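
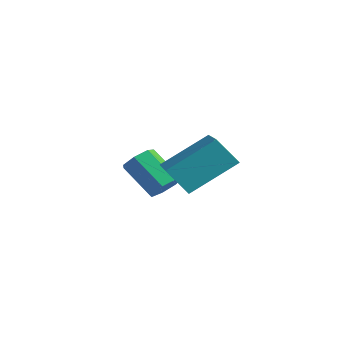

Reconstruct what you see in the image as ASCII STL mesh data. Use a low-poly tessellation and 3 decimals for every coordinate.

solid 
facet normal 0.747 0.142 -0.650
outer loop
vertex 1.709 -1.532 1.78
vertex 1.35 -1.595 1.354
vertex 1.495 -1.125 1.623
endloop
endfacet
facet normal 0.498 0.527 0.688
outer loop
vertex 1.709 -1.532 1.78
vertex 1.495 -1.125 1.623
vertex 0.708 -1.722 2.651
endloop
endfacet
facet normal 0.498 0.527 0.688
outer loop
vertex 0.708 -1.722 2.651
vertex 1.495 -1.125 1.623
vertex 0.494 -1.315 2.494
endloop
endfacet
facet normal -0.747 -0.142 0.650
outer loop
vertex 0.708 -1.722 2.651
vertex 0.494 -1.315 2.494
vertex 0.35 -1.785 2.226
endloop
endfacet
facet normal 0.746 0.142 -0.650
outer loop
vertex 1.495 -1.125 1.623
vertex 1.35 -1.595 1.354
vertex 1.172 -1.072 1.264
endloop
endfacet
facet normal -0.034 0.984 0.176
outer loop
vertex 1.495 -1.125 1.623
vertex 1.172 -1.072 1.264
vertex 0.494 -1.315 2.494
endloop
endfacet
facet normal -0.034 0.984 0.176
outer loop
vertex 0.494 -1.315 2.494
vertex 1.172 -1.072 1.264
vertex 0.172 -1.262 2.135
endloop
endfacet
facet normal -0.747 -0.141 0.649
outer loop
vertex 0.494 -1.315 2.494
vertex 0.172 -1.262 2.135
vertex 0.35 -1.785 2.226
endloop
endfacet
facet normal 0.746 0.142 -0.651
outer loop
vertex 1.172 -1.072 1.264
vertex 1.35 -1.595 1.354
vertex 0.983 -1.413 0.973
endloop
endfacet
facet normal -0.541 0.699 -0.468
outer loop
vertex 1.172 -1.072 1.264
vertex 0.983 -1.413 0.973
vertex 0.172 -1.262 2.135
endloop
endfacet
facet normal -0.540 0.700 -0.468
outer loop
vertex 0.172 -1.262 2.135
vertex 0.983 -1.413 0.973
vertex -0.017 -1.602 1.844
endloop
endfacet
facet normal -0.747 -0.141 0.650
outer loop
vertex 0.172 -1.262 2.135
vertex -0.017 -1.602 1.844
vertex 0.35 -1.785 2.226
endloop
endfacet
facet normal 0.746 0.143 -0.650
outer loop
vertex 0.983 -1.413 0.973
vertex 1.35 -1.595 1.354
vertex 1.071 -1.891 0.969
endloop
endfacet
facet normal -0.641 -0.112 -0.760
outer loop
vertex 0.983 -1.413 0.973
vertex 1.071 -1.891 0.969
vertex -0.017 -1.602 1.844
endloop
endfacet
facet normal -0.641 -0.112 -0.760
outer loop
vertex -0.017 -1.602 1.844
vertex 1.071 -1.891 0.969
vertex 0.071 -2.08 1.84
endloop
endfacet
facet normal -0.747 -0.143 0.649
outer loop
vertex -0.017 -1.602 1.844
vertex 0.071 -2.08 1.84
vertex 0.35 -1.785 2.226
endloop
endfacet
facet normal 0.747 0.141 -0.650
outer loop
vertex 1.071 -1.891 0.969
vertex 1.35 -1.595 1.354
vertex 1.369 -2.146 1.256
endloop
endfacet
facet normal -0.258 -0.840 -0.478
outer loop
vertex 1.071 -1.891 0.969
vertex 1.369 -2.146 1.256
vertex 0.071 -2.08 1.84
endloop
endfacet
facet normal -0.259 -0.838 -0.480
outer loop
vertex 0.071 -2.08 1.84
vertex 1.369 -2.146 1.256
vertex 0.368 -2.336 2.127
endloop
endfacet
facet normal -0.748 -0.141 0.648
outer loop
vertex 0.071 -2.08 1.84
vertex 0.368 -2.336 2.127
vertex 0.35 -1.785 2.226
endloop
endfacet
facet normal 0.747 0.141 -0.650
outer loop
vertex 1.369 -2.146 1.256
vertex 1.35 -1.595 1.354
vertex 1.653 -1.987 1.617
endloop
endfacet
facet normal 0.318 -0.934 0.161
outer loop
vertex 1.369 -2.146 1.256
vertex 1.653 -1.987 1.617
vertex 0.368 -2.336 2.127
endloop
endfacet
facet normal 0.318 -0.934 0.163
outer loop
vertex 0.368 -2.336 2.127
vertex 1.653 -1.987 1.617
vertex 0.652 -2.176 2.488
endloop
endfacet
facet normal -0.747 -0.141 0.650
outer loop
vertex 0.368 -2.336 2.127
vertex 0.652 -2.176 2.488
vertex 0.35 -1.785 2.226
endloop
endfacet
facet normal 0.747 0.141 -0.650
outer loop
vertex 1.653 -1.987 1.617
vertex 1.35 -1.595 1.354
vertex 1.709 -1.532 1.78
endloop
endfacet
facet normal 0.655 -0.325 0.682
outer loop
vertex 1.653 -1.987 1.617
vertex 1.709 -1.532 1.78
vertex 0.652 -2.176 2.488
endloop
endfacet
facet normal 0.655 -0.326 0.682
outer loop
vertex 0.652 -2.176 2.488
vertex 1.709 -1.532 1.78
vertex 0.708 -1.722 2.651
endloop
endfacet
facet normal -0.747 -0.141 0.650
outer loop
vertex 0.652 -2.176 2.488
vertex 0.708 -1.722 2.651
vertex 0.35 -1.785 2.226
endloop
endfacet
facet normal -0.768 0.562 -0.308
outer loop
vertex 1.86 -2.258 2.601
vertex 2.419 -0.964 3.568
vertex 2.416 -1.921 1.828
endloop
endfacet
facet normal -0.327 -0.757 -0.565
outer loop
vertex 4.021 -3.096 2.472
vertex 1.86 -2.258 2.601
vertex 2.416 -1.921 1.828
endloop
endfacet
facet normal -0.767 0.562 -0.308
outer loop
vertex 2.416 -1.921 1.828
vertex 2.419 -0.964 3.568
vertex 2.976 -0.627 2.796
endloop
endfacet
facet normal 0.551 0.334 -0.765
outer loop
vertex 2.976 -0.627 2.796
vertex 4.021 -3.096 2.472
vertex 2.416 -1.921 1.828
endloop
endfacet
facet normal -0.551 -0.334 0.765
outer loop
vertex 1.86 -2.258 2.601
vertex 4.024 -2.139 4.212
vertex 2.419 -0.964 3.568
endloop
endfacet
facet normal -0.327 -0.756 -0.566
outer loop
vertex 3.464 -3.433 3.244
vertex 1.86 -2.258 2.601
vertex 4.021 -3.096 2.472
endloop
endfacet
facet normal -0.551 -0.334 0.765
outer loop
vertex 3.464 -3.433 3.244
vertex 4.024 -2.139 4.212
vertex 1.86 -2.258 2.601
endloop
endfacet
facet normal 0.327 0.757 0.566
outer loop
vertex 2.419 -0.964 3.568
vertex 4.024 -2.139 4.212
vertex 2.976 -0.627 2.796
endloop
endfacet
facet normal 0.551 0.334 -0.765
outer loop
vertex 4.58 -1.802 3.439
vertex 4.021 -3.096 2.472
vertex 2.976 -0.627 2.796
endloop
endfacet
facet normal 0.328 0.757 0.566
outer loop
vertex 2.976 -0.627 2.796
vertex 4.024 -2.139 4.212
vertex 4.58 -1.802 3.439
endloop
endfacet
facet normal 0.767 -0.562 0.308
outer loop
vertex 4.58 -1.802 3.439
vertex 3.464 -3.433 3.244
vertex 4.021 -3.096 2.472
endloop
endfacet
facet normal 0.768 -0.562 0.307
outer loop
vertex 4.024 -2.139 4.212
vertex 3.464 -3.433 3.244
vertex 4.58 -1.802 3.439
endloop
endfacet

endsolid


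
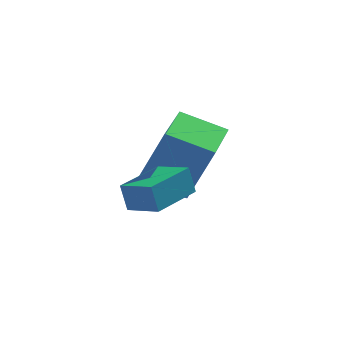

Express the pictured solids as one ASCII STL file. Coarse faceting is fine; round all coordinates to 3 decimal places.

solid 
facet normal -0.898 0.197 0.392
outer loop
vertex 2.988 1.723 2.566
vertex 3.444 3.69 2.622
vertex 2.205 1.959 0.654
endloop
endfacet
facet normal -0.225 -0.974 -0.028
outer loop
vertex 3.616 1.65 0.038
vertex 2.988 1.723 2.566
vertex 2.205 1.959 0.654
endloop
endfacet
facet normal -0.899 0.197 0.392
outer loop
vertex 2.205 1.959 0.654
vertex 3.444 3.69 2.622
vertex 2.661 3.926 0.709
endloop
endfacet
facet normal -0.377 0.113 -0.919
outer loop
vertex 2.661 3.926 0.709
vertex 3.616 1.65 0.038
vertex 2.205 1.959 0.654
endloop
endfacet
facet normal 0.377 -0.113 0.919
outer loop
vertex 2.988 1.723 2.566
vertex 4.855 3.381 2.006
vertex 3.444 3.69 2.622
endloop
endfacet
facet normal -0.225 -0.974 -0.028
outer loop
vertex 4.399 1.414 1.951
vertex 2.988 1.723 2.566
vertex 3.616 1.65 0.038
endloop
endfacet
facet normal 0.376 -0.113 0.920
outer loop
vertex 4.399 1.414 1.951
vertex 4.855 3.381 2.006
vertex 2.988 1.723 2.566
endloop
endfacet
facet normal 0.225 0.974 0.028
outer loop
vertex 3.444 3.69 2.622
vertex 4.855 3.381 2.006
vertex 2.661 3.926 0.709
endloop
endfacet
facet normal -0.376 0.113 -0.920
outer loop
vertex 4.072 3.617 0.094
vertex 3.616 1.65 0.038
vertex 2.661 3.926 0.709
endloop
endfacet
facet normal 0.225 0.974 0.028
outer loop
vertex 2.661 3.926 0.709
vertex 4.855 3.381 2.006
vertex 4.072 3.617 0.094
endloop
endfacet
facet normal 0.899 -0.197 -0.392
outer loop
vertex 4.072 3.617 0.094
vertex 4.399 1.414 1.951
vertex 3.616 1.65 0.038
endloop
endfacet
facet normal 0.898 -0.197 -0.392
outer loop
vertex 4.855 3.381 2.006
vertex 4.399 1.414 1.951
vertex 4.072 3.617 0.094
endloop
endfacet
facet normal -0.770 0.596 -0.227
outer loop
vertex 1.752 -0.051 1.366
vertex 2.792 1.328 1.461
vertex 1.948 -0.138 0.472
endloop
endfacet
facet normal -0.601 -0.797 -0.054
outer loop
vertex 2.788 -0.788 0.719
vertex 1.752 -0.051 1.366
vertex 1.948 -0.138 0.472
endloop
endfacet
facet normal -0.770 0.597 -0.227
outer loop
vertex 1.948 -0.138 0.472
vertex 2.792 1.328 1.461
vertex 2.989 1.241 0.566
endloop
endfacet
facet normal 0.213 -0.094 -0.973
outer loop
vertex 2.989 1.241 0.566
vertex 2.788 -0.788 0.719
vertex 1.948 -0.138 0.472
endloop
endfacet
facet normal -0.213 0.094 0.972
outer loop
vertex 1.752 -0.051 1.366
vertex 3.632 0.678 1.708
vertex 2.792 1.328 1.461
endloop
endfacet
facet normal -0.601 -0.797 -0.055
outer loop
vertex 2.591 -0.701 1.614
vertex 1.752 -0.051 1.366
vertex 2.788 -0.788 0.719
endloop
endfacet
facet normal -0.214 0.095 0.972
outer loop
vertex 2.591 -0.701 1.614
vertex 3.632 0.678 1.708
vertex 1.752 -0.051 1.366
endloop
endfacet
facet normal 0.601 0.797 0.055
outer loop
vertex 2.792 1.328 1.461
vertex 3.632 0.678 1.708
vertex 2.989 1.241 0.566
endloop
endfacet
facet normal 0.214 -0.095 -0.972
outer loop
vertex 3.828 0.591 0.814
vertex 2.788 -0.788 0.719
vertex 2.989 1.241 0.566
endloop
endfacet
facet normal 0.601 0.797 0.054
outer loop
vertex 2.989 1.241 0.566
vertex 3.632 0.678 1.708
vertex 3.828 0.591 0.814
endloop
endfacet
facet normal 0.770 -0.596 0.227
outer loop
vertex 3.828 0.591 0.814
vertex 2.591 -0.701 1.614
vertex 2.788 -0.788 0.719
endloop
endfacet
facet normal 0.770 -0.597 0.227
outer loop
vertex 3.632 0.678 1.708
vertex 2.591 -0.701 1.614
vertex 3.828 0.591 0.814
endloop
endfacet

endsolid


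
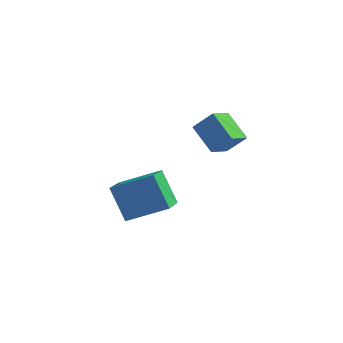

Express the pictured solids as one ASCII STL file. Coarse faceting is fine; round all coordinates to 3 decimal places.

solid 
facet normal -0.492 0.177 0.852
outer loop
vertex 1.213 -4.066 1.738
vertex 0.684 -2.251 1.055
vertex -0.522 -4.884 0.907
endloop
endfacet
facet normal 0.263 -0.903 0.339
outer loop
vertex 0.436 -5.229 -0.755
vertex 1.213 -4.066 1.738
vertex -0.522 -4.884 0.907
endloop
endfacet
facet normal -0.491 0.177 0.853
outer loop
vertex -0.522 -4.884 0.907
vertex 0.684 -2.251 1.055
vertex -1.051 -3.068 0.225
endloop
endfacet
facet normal -0.830 -0.391 -0.397
outer loop
vertex -1.051 -3.068 0.225
vertex 0.436 -5.229 -0.755
vertex -0.522 -4.884 0.907
endloop
endfacet
facet normal 0.830 0.391 0.397
outer loop
vertex 1.213 -4.066 1.738
vertex 1.642 -2.596 -0.607
vertex 0.684 -2.251 1.055
endloop
endfacet
facet normal 0.263 -0.903 0.339
outer loop
vertex 2.171 -4.412 0.075
vertex 1.213 -4.066 1.738
vertex 0.436 -5.229 -0.755
endloop
endfacet
facet normal 0.830 0.391 0.397
outer loop
vertex 2.171 -4.412 0.075
vertex 1.642 -2.596 -0.607
vertex 1.213 -4.066 1.738
endloop
endfacet
facet normal -0.263 0.903 -0.339
outer loop
vertex 0.684 -2.251 1.055
vertex 1.642 -2.596 -0.607
vertex -1.051 -3.068 0.225
endloop
endfacet
facet normal -0.830 -0.391 -0.397
outer loop
vertex -0.093 -3.414 -1.438
vertex 0.436 -5.229 -0.755
vertex -1.051 -3.068 0.225
endloop
endfacet
facet normal -0.263 0.903 -0.339
outer loop
vertex -1.051 -3.068 0.225
vertex 1.642 -2.596 -0.607
vertex -0.093 -3.414 -1.438
endloop
endfacet
facet normal 0.491 -0.178 -0.853
outer loop
vertex -0.093 -3.414 -1.438
vertex 2.171 -4.412 0.075
vertex 0.436 -5.229 -0.755
endloop
endfacet
facet normal 0.492 -0.177 -0.853
outer loop
vertex 1.642 -2.596 -0.607
vertex 2.171 -4.412 0.075
vertex -0.093 -3.414 -1.438
endloop
endfacet
facet normal -0.720 0.356 0.596
outer loop
vertex 1.565 1.107 3.364
vertex 1.78 2.305 2.909
vertex 0.641 0.897 2.374
endloop
endfacet
facet normal -0.166 -0.922 0.350
outer loop
vertex 1.9 0.275 1.331
vertex 1.565 1.107 3.364
vertex 0.641 0.897 2.374
endloop
endfacet
facet normal -0.719 0.355 0.597
outer loop
vertex 0.641 0.897 2.374
vertex 1.78 2.305 2.909
vertex 0.856 2.096 1.92
endloop
endfacet
facet normal -0.674 -0.153 -0.723
outer loop
vertex 0.856 2.096 1.92
vertex 1.9 0.275 1.331
vertex 0.641 0.897 2.374
endloop
endfacet
facet normal 0.674 0.153 0.722
outer loop
vertex 1.565 1.107 3.364
vertex 3.039 1.683 1.866
vertex 1.78 2.305 2.909
endloop
endfacet
facet normal -0.166 -0.922 0.350
outer loop
vertex 2.824 0.484 2.32
vertex 1.565 1.107 3.364
vertex 1.9 0.275 1.331
endloop
endfacet
facet normal 0.674 0.153 0.722
outer loop
vertex 2.824 0.484 2.32
vertex 3.039 1.683 1.866
vertex 1.565 1.107 3.364
endloop
endfacet
facet normal 0.166 0.922 -0.350
outer loop
vertex 1.78 2.305 2.909
vertex 3.039 1.683 1.866
vertex 0.856 2.096 1.92
endloop
endfacet
facet normal -0.675 -0.153 -0.722
outer loop
vertex 2.115 1.473 0.876
vertex 1.9 0.275 1.331
vertex 0.856 2.096 1.92
endloop
endfacet
facet normal 0.166 0.922 -0.350
outer loop
vertex 0.856 2.096 1.92
vertex 3.039 1.683 1.866
vertex 2.115 1.473 0.876
endloop
endfacet
facet normal 0.719 -0.356 -0.597
outer loop
vertex 2.115 1.473 0.876
vertex 2.824 0.484 2.32
vertex 1.9 0.275 1.331
endloop
endfacet
facet normal 0.720 -0.355 -0.597
outer loop
vertex 3.039 1.683 1.866
vertex 2.824 0.484 2.32
vertex 2.115 1.473 0.876
endloop
endfacet

endsolid


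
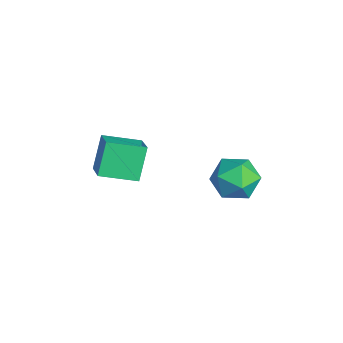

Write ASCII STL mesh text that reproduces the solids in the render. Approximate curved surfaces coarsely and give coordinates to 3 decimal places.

solid 
facet normal -0.933 0.194 0.303
outer loop
vertex -1.457 2.716 -1.245
vertex -1.191 2.303 -0.163
vertex -1.034 3.453 -0.415
endloop
endfacet
facet normal -0.731 0.651 -0.205
outer loop
vertex -1.457 2.716 -1.245
vertex -1.034 3.453 -0.415
vertex -0.647 3.534 -1.535
endloop
endfacet
facet normal -0.556 0.272 -0.785
outer loop
vertex -1.457 2.716 -1.245
vertex -0.647 3.534 -1.535
vertex -0.564 2.434 -1.975
endloop
endfacet
facet normal -0.650 -0.418 -0.634
outer loop
vertex -1.457 2.716 -1.245
vertex -0.564 2.434 -1.975
vertex -0.901 1.673 -1.127
endloop
endfacet
facet normal -0.884 -0.467 0.039
outer loop
vertex -1.457 2.716 -1.245
vertex -0.901 1.673 -1.127
vertex -1.191 2.303 -0.163
endloop
endfacet
facet normal -0.145 0.989 0.021
outer loop
vertex -0.647 3.534 -1.535
vertex -1.034 3.453 -0.415
vertex 0.121 3.627 -0.633
endloop
endfacet
facet normal -0.472 0.250 0.846
outer loop
vertex -1.034 3.453 -0.415
vertex -1.191 2.303 -0.163
vertex -0.216 2.866 0.215
endloop
endfacet
facet normal -0.392 -0.820 0.418
outer loop
vertex -1.191 2.303 -0.163
vertex -0.901 1.673 -1.127
vertex -0.133 1.766 -0.225
endloop
endfacet
facet normal -0.015 -0.741 -0.671
outer loop
vertex -0.901 1.673 -1.127
vertex -0.564 2.434 -1.975
vertex 0.254 1.847 -1.345
endloop
endfacet
facet normal 0.138 0.377 -0.916
outer loop
vertex -0.564 2.434 -1.975
vertex -0.647 3.534 -1.535
vertex 0.411 2.997 -1.597
endloop
endfacet
facet normal 0.650 0.418 0.634
outer loop
vertex 0.677 2.584 -0.515
vertex 0.121 3.627 -0.633
vertex -0.216 2.866 0.215
endloop
endfacet
facet normal 0.556 -0.272 0.785
outer loop
vertex 0.677 2.584 -0.515
vertex -0.216 2.866 0.215
vertex -0.133 1.766 -0.225
endloop
endfacet
facet normal 0.731 -0.651 0.205
outer loop
vertex 0.677 2.584 -0.515
vertex -0.133 1.766 -0.225
vertex 0.254 1.847 -1.345
endloop
endfacet
facet normal 0.933 -0.194 -0.303
outer loop
vertex 0.677 2.584 -0.515
vertex 0.254 1.847 -1.345
vertex 0.411 2.997 -1.597
endloop
endfacet
facet normal 0.884 0.467 -0.039
outer loop
vertex 0.677 2.584 -0.515
vertex 0.411 2.997 -1.597
vertex 0.121 3.627 -0.633
endloop
endfacet
facet normal 0.015 0.741 0.671
outer loop
vertex -0.216 2.866 0.215
vertex 0.121 3.627 -0.633
vertex -1.034 3.453 -0.415
endloop
endfacet
facet normal -0.138 -0.377 0.916
outer loop
vertex -0.133 1.766 -0.225
vertex -0.216 2.866 0.215
vertex -1.191 2.303 -0.163
endloop
endfacet
facet normal 0.145 -0.989 -0.021
outer loop
vertex 0.254 1.847 -1.345
vertex -0.133 1.766 -0.225
vertex -0.901 1.673 -1.127
endloop
endfacet
facet normal 0.472 -0.250 -0.846
outer loop
vertex 0.411 2.997 -1.597
vertex 0.254 1.847 -1.345
vertex -0.564 2.434 -1.975
endloop
endfacet
facet normal 0.392 0.820 -0.418
outer loop
vertex 0.121 3.627 -0.633
vertex 0.411 2.997 -1.597
vertex -0.647 3.534 -1.535
endloop
endfacet
facet normal -0.433 0.343 0.834
outer loop
vertex -0.917 -2.761 2.696
vertex -0.528 -1.131 2.228
vertex -2.088 -2.667 2.05
endloop
endfacet
facet normal -0.223 -0.937 0.269
outer loop
vertex -1.352 -3.249 0.632
vertex -0.917 -2.761 2.696
vertex -2.088 -2.667 2.05
endloop
endfacet
facet normal -0.433 0.343 0.834
outer loop
vertex -2.088 -2.667 2.05
vertex -0.528 -1.131 2.228
vertex -1.698 -1.037 1.582
endloop
endfacet
facet normal -0.873 0.070 -0.482
outer loop
vertex -1.698 -1.037 1.582
vertex -1.352 -3.249 0.632
vertex -2.088 -2.667 2.05
endloop
endfacet
facet normal 0.873 -0.070 0.482
outer loop
vertex -0.917 -2.761 2.696
vertex 0.208 -1.713 0.81
vertex -0.528 -1.131 2.228
endloop
endfacet
facet normal -0.224 -0.937 0.269
outer loop
vertex -0.182 -3.343 1.278
vertex -0.917 -2.761 2.696
vertex -1.352 -3.249 0.632
endloop
endfacet
facet normal 0.873 -0.071 0.482
outer loop
vertex -0.182 -3.343 1.278
vertex 0.208 -1.713 0.81
vertex -0.917 -2.761 2.696
endloop
endfacet
facet normal 0.224 0.937 -0.269
outer loop
vertex -0.528 -1.131 2.228
vertex 0.208 -1.713 0.81
vertex -1.698 -1.037 1.582
endloop
endfacet
facet normal -0.874 0.070 -0.482
outer loop
vertex -0.963 -1.619 0.164
vertex -1.352 -3.249 0.632
vertex -1.698 -1.037 1.582
endloop
endfacet
facet normal 0.223 0.937 -0.269
outer loop
vertex -1.698 -1.037 1.582
vertex 0.208 -1.713 0.81
vertex -0.963 -1.619 0.164
endloop
endfacet
facet normal 0.433 -0.343 -0.834
outer loop
vertex -0.963 -1.619 0.164
vertex -0.182 -3.343 1.278
vertex -1.352 -3.249 0.632
endloop
endfacet
facet normal 0.432 -0.343 -0.834
outer loop
vertex 0.208 -1.713 0.81
vertex -0.182 -3.343 1.278
vertex -0.963 -1.619 0.164
endloop
endfacet

endsolid


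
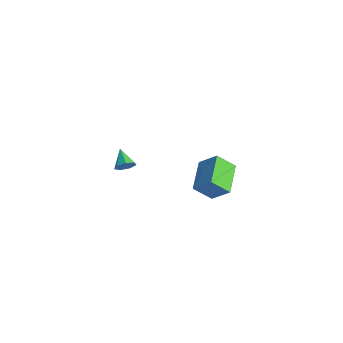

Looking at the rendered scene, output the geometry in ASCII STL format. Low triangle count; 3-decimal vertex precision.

solid 
facet normal 0.851 -0.151 -0.503
outer loop
vertex -2.866 1.771 0.407
vertex -3.119 1.42 0.084
vertex -3.061 1.953 0.022
endloop
endfacet
facet normal -0.065 0.889 0.453
outer loop
vertex -2.866 1.771 0.407
vertex -3.061 1.953 0.022
vertex -4.021 1.58 0.616
endloop
endfacet
facet normal 0.852 -0.151 -0.501
outer loop
vertex -3.061 1.953 0.022
vertex -3.119 1.42 0.084
vertex -3.299 1.734 -0.317
endloop
endfacet
facet normal -0.470 0.854 -0.222
outer loop
vertex -3.061 1.953 0.022
vertex -3.299 1.734 -0.317
vertex -4.021 1.58 0.616
endloop
endfacet
facet normal 0.852 -0.152 -0.501
outer loop
vertex -3.299 1.734 -0.317
vertex -3.119 1.42 0.084
vertex -3.402 1.278 -0.354
endloop
endfacet
facet normal -0.788 0.225 -0.573
outer loop
vertex -3.299 1.734 -0.317
vertex -3.402 1.278 -0.354
vertex -4.021 1.58 0.616
endloop
endfacet
facet normal 0.852 -0.150 -0.502
outer loop
vertex -3.402 1.278 -0.354
vertex -3.119 1.42 0.084
vertex -3.291 0.929 -0.061
endloop
endfacet
facet normal -0.781 -0.528 -0.334
outer loop
vertex -3.402 1.278 -0.354
vertex -3.291 0.929 -0.061
vertex -4.021 1.58 0.616
endloop
endfacet
facet normal 0.852 -0.150 -0.502
outer loop
vertex -3.291 0.929 -0.061
vertex -3.119 1.42 0.084
vertex -3.051 0.95 0.34
endloop
endfacet
facet normal -0.452 -0.834 0.315
outer loop
vertex -3.291 0.929 -0.061
vertex -3.051 0.95 0.34
vertex -4.021 1.58 0.616
endloop
endfacet
facet normal 0.851 -0.151 -0.503
outer loop
vertex -3.051 0.95 0.34
vertex -3.119 1.42 0.084
vertex -2.861 1.324 0.549
endloop
endfacet
facet normal -0.052 -0.467 0.883
outer loop
vertex -3.051 0.95 0.34
vertex -2.861 1.324 0.549
vertex -4.021 1.58 0.616
endloop
endfacet
facet normal 0.851 -0.150 -0.503
outer loop
vertex -2.861 1.324 0.549
vertex -3.119 1.42 0.084
vertex -2.866 1.771 0.407
endloop
endfacet
facet normal 0.121 0.302 0.946
outer loop
vertex -2.861 1.324 0.549
vertex -2.866 1.771 0.407
vertex -4.021 1.58 0.616
endloop
endfacet
facet normal -0.593 -0.444 -0.672
outer loop
vertex 2.542 1.99 2.679
vertex 1.285 2.945 3.158
vertex 2.841 2.776 1.896
endloop
endfacet
facet normal 0.762 -0.579 -0.290
outer loop
vertex 3.535 3.295 2.682
vertex 2.542 1.99 2.679
vertex 2.841 2.776 1.896
endloop
endfacet
facet normal -0.593 -0.443 -0.672
outer loop
vertex 2.841 2.776 1.896
vertex 1.285 2.945 3.158
vertex 1.584 3.732 2.375
endloop
endfacet
facet normal 0.260 0.684 -0.682
outer loop
vertex 1.584 3.732 2.375
vertex 3.535 3.295 2.682
vertex 2.841 2.776 1.896
endloop
endfacet
facet normal -0.260 -0.684 0.681
outer loop
vertex 2.542 1.99 2.679
vertex 1.979 3.464 3.944
vertex 1.285 2.945 3.158
endloop
endfacet
facet normal 0.762 -0.579 -0.291
outer loop
vertex 3.236 2.508 3.465
vertex 2.542 1.99 2.679
vertex 3.535 3.295 2.682
endloop
endfacet
facet normal -0.261 -0.684 0.681
outer loop
vertex 3.236 2.508 3.465
vertex 1.979 3.464 3.944
vertex 2.542 1.99 2.679
endloop
endfacet
facet normal -0.762 0.579 0.291
outer loop
vertex 1.285 2.945 3.158
vertex 1.979 3.464 3.944
vertex 1.584 3.732 2.375
endloop
endfacet
facet normal 0.260 0.684 -0.681
outer loop
vertex 2.278 4.25 3.161
vertex 3.535 3.295 2.682
vertex 1.584 3.732 2.375
endloop
endfacet
facet normal -0.762 0.579 0.291
outer loop
vertex 1.584 3.732 2.375
vertex 1.979 3.464 3.944
vertex 2.278 4.25 3.161
endloop
endfacet
facet normal 0.593 0.443 0.672
outer loop
vertex 2.278 4.25 3.161
vertex 3.236 2.508 3.465
vertex 3.535 3.295 2.682
endloop
endfacet
facet normal 0.593 0.444 0.672
outer loop
vertex 1.979 3.464 3.944
vertex 3.236 2.508 3.465
vertex 2.278 4.25 3.161
endloop
endfacet

endsolid


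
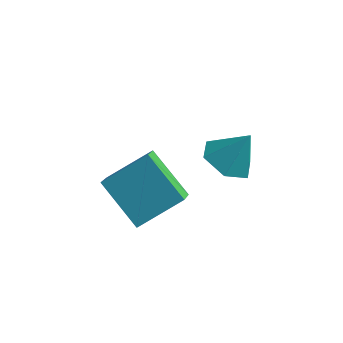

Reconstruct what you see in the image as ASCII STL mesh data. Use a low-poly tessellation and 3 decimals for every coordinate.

solid 
facet normal -0.749 0.302 0.590
outer loop
vertex -2.581 0.072 4.897
vertex -2.825 1.019 4.102
vertex -3.747 -1.007 3.97
endloop
endfacet
facet normal 0.193 -0.751 0.631
outer loop
vertex -2.235 -1.619 2.778
vertex -2.581 0.072 4.897
vertex -3.747 -1.007 3.97
endloop
endfacet
facet normal -0.749 0.302 0.590
outer loop
vertex -3.747 -1.007 3.97
vertex -2.825 1.019 4.102
vertex -3.991 -0.061 3.175
endloop
endfacet
facet normal -0.634 -0.587 -0.503
outer loop
vertex -3.991 -0.061 3.175
vertex -2.235 -1.619 2.778
vertex -3.747 -1.007 3.97
endloop
endfacet
facet normal 0.634 0.586 0.504
outer loop
vertex -2.581 0.072 4.897
vertex -1.313 0.407 2.91
vertex -2.825 1.019 4.102
endloop
endfacet
facet normal 0.194 -0.751 0.631
outer loop
vertex -1.069 -0.539 3.705
vertex -2.581 0.072 4.897
vertex -2.235 -1.619 2.778
endloop
endfacet
facet normal 0.634 0.587 0.504
outer loop
vertex -1.069 -0.539 3.705
vertex -1.313 0.407 2.91
vertex -2.581 0.072 4.897
endloop
endfacet
facet normal -0.194 0.751 -0.631
outer loop
vertex -2.825 1.019 4.102
vertex -1.313 0.407 2.91
vertex -3.991 -0.061 3.175
endloop
endfacet
facet normal -0.634 -0.586 -0.504
outer loop
vertex -2.479 -0.672 1.983
vertex -2.235 -1.619 2.778
vertex -3.991 -0.061 3.175
endloop
endfacet
facet normal -0.194 0.751 -0.631
outer loop
vertex -3.991 -0.061 3.175
vertex -1.313 0.407 2.91
vertex -2.479 -0.672 1.983
endloop
endfacet
facet normal 0.749 -0.302 -0.590
outer loop
vertex -2.479 -0.672 1.983
vertex -1.069 -0.539 3.705
vertex -2.235 -1.619 2.778
endloop
endfacet
facet normal 0.749 -0.302 -0.590
outer loop
vertex -1.313 0.407 2.91
vertex -1.069 -0.539 3.705
vertex -2.479 -0.672 1.983
endloop
endfacet
facet normal -0.447 -0.253 -0.858
outer loop
vertex -0.097 2.553 2.183
vertex -0.963 2.871 2.541
vertex -0.372 3.494 2.049
endloop
endfacet
facet normal 0.960 0.280 -0.002
outer loop
vertex -0.097 2.553 2.183
vertex -0.372 3.494 2.049
vertex -0.297 3.249 3.819
endloop
endfacet
facet normal -0.447 -0.253 -0.858
outer loop
vertex -0.372 3.494 2.049
vertex -0.963 2.871 2.541
vertex -1.239 3.813 2.407
endloop
endfacet
facet normal 0.383 0.917 0.111
outer loop
vertex -0.372 3.494 2.049
vertex -1.239 3.813 2.407
vertex -0.297 3.249 3.819
endloop
endfacet
facet normal -0.447 -0.253 -0.858
outer loop
vertex -1.239 3.813 2.407
vertex -0.963 2.871 2.541
vertex -1.83 3.189 2.899
endloop
endfacet
facet normal -0.355 0.763 0.541
outer loop
vertex -1.239 3.813 2.407
vertex -1.83 3.189 2.899
vertex -0.297 3.249 3.819
endloop
endfacet
facet normal -0.447 -0.254 -0.857
outer loop
vertex -1.83 3.189 2.899
vertex -0.963 2.871 2.541
vertex -1.554 2.248 3.034
endloop
endfacet
facet normal -0.514 -0.028 0.858
outer loop
vertex -1.83 3.189 2.899
vertex -1.554 2.248 3.034
vertex -0.297 3.249 3.819
endloop
endfacet
facet normal -0.448 -0.254 -0.857
outer loop
vertex -1.554 2.248 3.034
vertex -0.963 2.871 2.541
vertex -0.688 1.93 2.676
endloop
endfacet
facet normal 0.064 -0.664 0.745
outer loop
vertex -1.554 2.248 3.034
vertex -0.688 1.93 2.676
vertex -0.297 3.249 3.819
endloop
endfacet
facet normal -0.448 -0.254 -0.857
outer loop
vertex -0.688 1.93 2.676
vertex -0.963 2.871 2.541
vertex -0.097 2.553 2.183
endloop
endfacet
facet normal 0.800 -0.510 0.315
outer loop
vertex -0.688 1.93 2.676
vertex -0.097 2.553 2.183
vertex -0.297 3.249 3.819
endloop
endfacet

endsolid


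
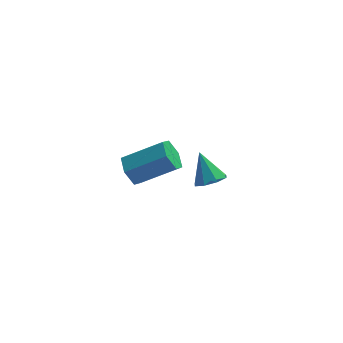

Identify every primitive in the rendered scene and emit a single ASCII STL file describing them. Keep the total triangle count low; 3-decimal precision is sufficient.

solid 
facet normal -0.866 0.014 -0.500
outer loop
vertex -0.632 -0.859 0.882
vertex -1.021 -0.655 1.562
vertex -0.73 -0.078 1.074
endloop
endfacet
facet normal 0.486 0.266 -0.833
outer loop
vertex -0.632 -0.859 0.882
vertex -0.73 -0.078 1.074
vertex 1.091 -0.888 1.878
endloop
endfacet
facet normal 0.486 0.266 -0.833
outer loop
vertex 1.091 -0.888 1.878
vertex -0.73 -0.078 1.074
vertex 0.993 -0.107 2.07
endloop
endfacet
facet normal 0.865 -0.014 0.501
outer loop
vertex 1.091 -0.888 1.878
vertex 0.993 -0.107 2.07
vertex 0.701 -0.685 2.558
endloop
endfacet
facet normal -0.866 0.015 -0.499
outer loop
vertex -0.73 -0.078 1.074
vertex -1.021 -0.655 1.562
vertex -1.119 0.125 1.755
endloop
endfacet
facet normal 0.138 0.968 -0.210
outer loop
vertex -0.73 -0.078 1.074
vertex -1.119 0.125 1.755
vertex 0.993 -0.107 2.07
endloop
endfacet
facet normal 0.138 0.968 -0.210
outer loop
vertex 0.993 -0.107 2.07
vertex -1.119 0.125 1.755
vertex 0.603 0.096 2.75
endloop
endfacet
facet normal 0.865 -0.014 0.501
outer loop
vertex 0.993 -0.107 2.07
vertex 0.603 0.096 2.75
vertex 0.701 -0.685 2.558
endloop
endfacet
facet normal -0.865 0.015 -0.501
outer loop
vertex -1.119 0.125 1.755
vertex -1.021 -0.655 1.562
vertex -1.411 -0.452 2.242
endloop
endfacet
facet normal -0.348 0.701 0.622
outer loop
vertex -1.119 0.125 1.755
vertex -1.411 -0.452 2.242
vertex 0.603 0.096 2.75
endloop
endfacet
facet normal -0.348 0.701 0.622
outer loop
vertex 0.603 0.096 2.75
vertex -1.411 -0.452 2.242
vertex 0.312 -0.481 3.238
endloop
endfacet
facet normal 0.866 -0.014 0.500
outer loop
vertex 0.603 0.096 2.75
vertex 0.312 -0.481 3.238
vertex 0.701 -0.685 2.558
endloop
endfacet
facet normal -0.865 0.014 -0.501
outer loop
vertex -1.411 -0.452 2.242
vertex -1.021 -0.655 1.562
vertex -1.313 -1.233 2.05
endloop
endfacet
facet normal -0.486 -0.266 0.833
outer loop
vertex -1.411 -0.452 2.242
vertex -1.313 -1.233 2.05
vertex 0.312 -0.481 3.238
endloop
endfacet
facet normal -0.486 -0.266 0.833
outer loop
vertex 0.312 -0.481 3.238
vertex -1.313 -1.233 2.05
vertex 0.41 -1.262 3.046
endloop
endfacet
facet normal 0.866 -0.014 0.500
outer loop
vertex 0.312 -0.481 3.238
vertex 0.41 -1.262 3.046
vertex 0.701 -0.685 2.558
endloop
endfacet
facet normal -0.865 0.014 -0.501
outer loop
vertex -1.313 -1.233 2.05
vertex -1.021 -0.655 1.562
vertex -0.923 -1.436 1.37
endloop
endfacet
facet normal -0.138 -0.968 0.210
outer loop
vertex -1.313 -1.233 2.05
vertex -0.923 -1.436 1.37
vertex 0.41 -1.262 3.046
endloop
endfacet
facet normal -0.138 -0.968 0.210
outer loop
vertex 0.41 -1.262 3.046
vertex -0.923 -1.436 1.37
vertex 0.799 -1.465 2.365
endloop
endfacet
facet normal 0.866 -0.015 0.499
outer loop
vertex 0.41 -1.262 3.046
vertex 0.799 -1.465 2.365
vertex 0.701 -0.685 2.558
endloop
endfacet
facet normal -0.866 0.014 -0.500
outer loop
vertex -0.923 -1.436 1.37
vertex -1.021 -0.655 1.562
vertex -0.632 -0.859 0.882
endloop
endfacet
facet normal 0.348 -0.701 -0.622
outer loop
vertex -0.923 -1.436 1.37
vertex -0.632 -0.859 0.882
vertex 0.799 -1.465 2.365
endloop
endfacet
facet normal 0.348 -0.701 -0.622
outer loop
vertex 0.799 -1.465 2.365
vertex -0.632 -0.859 0.882
vertex 1.091 -0.888 1.878
endloop
endfacet
facet normal 0.865 -0.015 0.501
outer loop
vertex 0.799 -1.465 2.365
vertex 1.091 -0.888 1.878
vertex 0.701 -0.685 2.558
endloop
endfacet
facet normal 0.276 -0.533 -0.800
outer loop
vertex 3.397 3.657 -3.432
vertex 2.67 3.323 -3.46
vertex 3.006 3.975 -3.779
endloop
endfacet
facet normal 0.537 0.829 0.156
outer loop
vertex 3.397 3.657 -3.432
vertex 3.006 3.975 -3.779
vertex 2.23 4.177 -2.18
endloop
endfacet
facet normal 0.275 -0.533 -0.800
outer loop
vertex 3.006 3.975 -3.779
vertex 2.67 3.323 -3.46
vertex 2.419 3.912 -3.939
endloop
endfacet
facet normal -0.063 0.986 -0.155
outer loop
vertex 3.006 3.975 -3.779
vertex 2.419 3.912 -3.939
vertex 2.23 4.177 -2.18
endloop
endfacet
facet normal 0.276 -0.533 -0.800
outer loop
vertex 2.419 3.912 -3.939
vertex 2.67 3.323 -3.46
vertex 1.979 3.504 -3.819
endloop
endfacet
facet normal -0.695 0.696 -0.180
outer loop
vertex 2.419 3.912 -3.939
vertex 1.979 3.504 -3.819
vertex 2.23 4.177 -2.18
endloop
endfacet
facet normal 0.276 -0.534 -0.800
outer loop
vertex 1.979 3.504 -3.819
vertex 2.67 3.323 -3.46
vertex 1.944 2.99 -3.488
endloop
endfacet
facet normal -0.987 0.130 0.098
outer loop
vertex 1.979 3.504 -3.819
vertex 1.944 2.99 -3.488
vertex 2.23 4.177 -2.18
endloop
endfacet
facet normal 0.275 -0.533 -0.800
outer loop
vertex 1.944 2.99 -3.488
vertex 2.67 3.323 -3.46
vertex 2.334 2.671 -3.141
endloop
endfacet
facet normal -0.769 -0.381 0.514
outer loop
vertex 1.944 2.99 -3.488
vertex 2.334 2.671 -3.141
vertex 2.23 4.177 -2.18
endloop
endfacet
facet normal 0.276 -0.533 -0.800
outer loop
vertex 2.334 2.671 -3.141
vertex 2.67 3.323 -3.46
vertex 2.922 2.734 -2.98
endloop
endfacet
facet normal -0.168 -0.538 0.826
outer loop
vertex 2.334 2.671 -3.141
vertex 2.922 2.734 -2.98
vertex 2.23 4.177 -2.18
endloop
endfacet
facet normal 0.276 -0.533 -0.800
outer loop
vertex 2.922 2.734 -2.98
vertex 2.67 3.323 -3.46
vertex 3.362 3.143 -3.101
endloop
endfacet
facet normal 0.465 -0.248 0.850
outer loop
vertex 2.922 2.734 -2.98
vertex 3.362 3.143 -3.101
vertex 2.23 4.177 -2.18
endloop
endfacet
facet normal 0.276 -0.534 -0.799
outer loop
vertex 3.362 3.143 -3.101
vertex 2.67 3.323 -3.46
vertex 3.397 3.657 -3.432
endloop
endfacet
facet normal 0.756 0.317 0.573
outer loop
vertex 3.362 3.143 -3.101
vertex 3.397 3.657 -3.432
vertex 2.23 4.177 -2.18
endloop
endfacet

endsolid


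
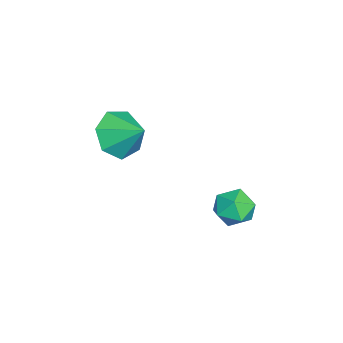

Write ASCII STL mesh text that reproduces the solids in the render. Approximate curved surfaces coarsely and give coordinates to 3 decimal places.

solid 
facet normal -0.482 0.726 0.491
outer loop
vertex 2.127 2.255 0.41
vertex 2.314 1.952 1.042
vertex 2.747 2.447 0.735
endloop
endfacet
facet normal -0.229 0.964 -0.133
outer loop
vertex 2.127 2.255 0.41
vertex 2.747 2.447 0.735
vertex 2.73 2.344 0.017
endloop
endfacet
facet normal -0.508 0.563 -0.652
outer loop
vertex 2.127 2.255 0.41
vertex 2.73 2.344 0.017
vertex 2.287 1.786 -0.12
endloop
endfacet
facet normal -0.934 0.076 -0.349
outer loop
vertex 2.127 2.255 0.41
vertex 2.287 1.786 -0.12
vertex 2.03 1.544 0.514
endloop
endfacet
facet normal -0.917 0.177 0.356
outer loop
vertex 2.127 2.255 0.41
vertex 2.03 1.544 0.514
vertex 2.314 1.952 1.042
endloop
endfacet
facet normal 0.479 0.868 -0.136
outer loop
vertex 2.73 2.344 0.017
vertex 2.747 2.447 0.735
vertex 3.29 2.096 0.406
endloop
endfacet
facet normal 0.068 0.482 0.873
outer loop
vertex 2.747 2.447 0.735
vertex 2.314 1.952 1.042
vertex 3.033 1.854 1.04
endloop
endfacet
facet normal -0.636 -0.407 0.656
outer loop
vertex 2.314 1.952 1.042
vertex 2.03 1.544 0.514
vertex 2.59 1.296 0.903
endloop
endfacet
facet normal -0.663 -0.570 -0.486
outer loop
vertex 2.03 1.544 0.514
vertex 2.287 1.786 -0.12
vertex 2.573 1.193 0.185
endloop
endfacet
facet normal 0.027 0.218 -0.976
outer loop
vertex 2.287 1.786 -0.12
vertex 2.73 2.344 0.017
vertex 3.006 1.688 -0.122
endloop
endfacet
facet normal 0.934 -0.076 0.349
outer loop
vertex 3.193 1.385 0.51
vertex 3.29 2.096 0.406
vertex 3.033 1.854 1.04
endloop
endfacet
facet normal 0.508 -0.563 0.652
outer loop
vertex 3.193 1.385 0.51
vertex 3.033 1.854 1.04
vertex 2.59 1.296 0.903
endloop
endfacet
facet normal 0.229 -0.964 0.133
outer loop
vertex 3.193 1.385 0.51
vertex 2.59 1.296 0.903
vertex 2.573 1.193 0.185
endloop
endfacet
facet normal 0.482 -0.726 -0.491
outer loop
vertex 3.193 1.385 0.51
vertex 2.573 1.193 0.185
vertex 3.006 1.688 -0.122
endloop
endfacet
facet normal 0.917 -0.177 -0.356
outer loop
vertex 3.193 1.385 0.51
vertex 3.006 1.688 -0.122
vertex 3.29 2.096 0.406
endloop
endfacet
facet normal 0.663 0.570 0.486
outer loop
vertex 3.033 1.854 1.04
vertex 3.29 2.096 0.406
vertex 2.747 2.447 0.735
endloop
endfacet
facet normal -0.027 -0.218 0.976
outer loop
vertex 2.59 1.296 0.903
vertex 3.033 1.854 1.04
vertex 2.314 1.952 1.042
endloop
endfacet
facet normal -0.479 -0.868 0.136
outer loop
vertex 2.573 1.193 0.185
vertex 2.59 1.296 0.903
vertex 2.03 1.544 0.514
endloop
endfacet
facet normal -0.068 -0.482 -0.873
outer loop
vertex 3.006 1.688 -0.122
vertex 2.573 1.193 0.185
vertex 2.287 1.786 -0.12
endloop
endfacet
facet normal 0.636 0.407 -0.656
outer loop
vertex 3.29 2.096 0.406
vertex 3.006 1.688 -0.122
vertex 2.73 2.344 0.017
endloop
endfacet
facet normal -0.427 -0.707 -0.564
outer loop
vertex 1.405 -1.701 1.214
vertex 0.794 -1.865 1.882
vertex 0.733 -1.27 1.182
endloop
endfacet
facet normal 0.516 0.778 -0.359
outer loop
vertex 1.405 -1.701 1.214
vertex 0.733 -1.27 1.182
vertex 1.306 -1.015 2.558
endloop
endfacet
facet normal -0.426 -0.707 -0.564
outer loop
vertex 0.733 -1.27 1.182
vertex 0.794 -1.865 1.882
vertex 0.107 -1.288 1.678
endloop
endfacet
facet normal -0.130 0.983 -0.128
outer loop
vertex 0.733 -1.27 1.182
vertex 0.107 -1.288 1.678
vertex 1.306 -1.015 2.558
endloop
endfacet
facet normal -0.427 -0.708 -0.563
outer loop
vertex 0.107 -1.288 1.678
vertex 0.794 -1.865 1.882
vertex -0.001 -1.739 2.327
endloop
endfacet
facet normal -0.493 0.751 0.439
outer loop
vertex 0.107 -1.288 1.678
vertex -0.001 -1.739 2.327
vertex 1.306 -1.015 2.558
endloop
endfacet
facet normal -0.427 -0.707 -0.563
outer loop
vertex -0.001 -1.739 2.327
vertex 0.794 -1.865 1.882
vertex 0.489 -2.285 2.641
endloop
endfacet
facet normal -0.304 0.255 0.918
outer loop
vertex -0.001 -1.739 2.327
vertex 0.489 -2.285 2.641
vertex 1.306 -1.015 2.558
endloop
endfacet
facet normal -0.426 -0.708 -0.563
outer loop
vertex 0.489 -2.285 2.641
vertex 0.794 -1.865 1.882
vertex 1.209 -2.514 2.384
endloop
endfacet
facet normal 0.297 -0.129 0.946
outer loop
vertex 0.489 -2.285 2.641
vertex 1.209 -2.514 2.384
vertex 1.306 -1.015 2.558
endloop
endfacet
facet normal -0.426 -0.708 -0.563
outer loop
vertex 1.209 -2.514 2.384
vertex 0.794 -1.865 1.882
vertex 1.617 -2.254 1.749
endloop
endfacet
facet normal 0.856 -0.114 0.504
outer loop
vertex 1.209 -2.514 2.384
vertex 1.617 -2.254 1.749
vertex 1.306 -1.015 2.558
endloop
endfacet
facet normal -0.426 -0.708 -0.563
outer loop
vertex 1.617 -2.254 1.749
vertex 0.794 -1.865 1.882
vertex 1.405 -1.701 1.214
endloop
endfacet
facet normal 0.954 0.290 -0.078
outer loop
vertex 1.617 -2.254 1.749
vertex 1.405 -1.701 1.214
vertex 1.306 -1.015 2.558
endloop
endfacet

endsolid


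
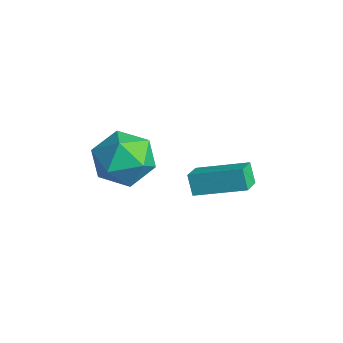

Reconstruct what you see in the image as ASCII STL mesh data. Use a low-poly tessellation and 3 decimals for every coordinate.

solid 
facet normal -0.628 0.679 -0.380
outer loop
vertex 0.083 0.053 -2.464
vertex 1.321 1.549 -1.839
vertex 0.526 0.018 -3.258
endloop
endfacet
facet normal -0.607 -0.733 -0.307
outer loop
vertex 1.179 -0.689 -2.861
vertex 0.083 0.053 -2.464
vertex 0.526 0.018 -3.258
endloop
endfacet
facet normal -0.627 0.679 -0.382
outer loop
vertex 0.526 0.018 -3.258
vertex 1.321 1.549 -1.839
vertex 1.765 1.513 -2.632
endloop
endfacet
facet normal 0.488 -0.039 -0.872
outer loop
vertex 1.765 1.513 -2.632
vertex 1.179 -0.689 -2.861
vertex 0.526 0.018 -3.258
endloop
endfacet
facet normal -0.488 0.039 0.872
outer loop
vertex 0.083 0.053 -2.464
vertex 1.974 0.842 -1.442
vertex 1.321 1.549 -1.839
endloop
endfacet
facet normal -0.607 -0.733 -0.307
outer loop
vertex 0.735 -0.653 -2.068
vertex 0.083 0.053 -2.464
vertex 1.179 -0.689 -2.861
endloop
endfacet
facet normal -0.488 0.039 0.872
outer loop
vertex 0.735 -0.653 -2.068
vertex 1.974 0.842 -1.442
vertex 0.083 0.053 -2.464
endloop
endfacet
facet normal 0.607 0.733 0.307
outer loop
vertex 1.321 1.549 -1.839
vertex 1.974 0.842 -1.442
vertex 1.765 1.513 -2.632
endloop
endfacet
facet normal 0.488 -0.039 -0.872
outer loop
vertex 2.417 0.807 -2.236
vertex 1.179 -0.689 -2.861
vertex 1.765 1.513 -2.632
endloop
endfacet
facet normal 0.607 0.733 0.307
outer loop
vertex 1.765 1.513 -2.632
vertex 1.974 0.842 -1.442
vertex 2.417 0.807 -2.236
endloop
endfacet
facet normal 0.627 -0.679 0.382
outer loop
vertex 2.417 0.807 -2.236
vertex 0.735 -0.653 -2.068
vertex 1.179 -0.689 -2.861
endloop
endfacet
facet normal 0.628 -0.679 0.380
outer loop
vertex 1.974 0.842 -1.442
vertex 0.735 -0.653 -2.068
vertex 2.417 0.807 -2.236
endloop
endfacet
facet normal -0.411 -0.364 0.836
outer loop
vertex 0.154 -3.081 0.923
vertex 0.458 -4.221 0.576
vertex 1.241 -3.555 1.251
endloop
endfacet
facet normal -0.157 0.293 0.943
outer loop
vertex 0.154 -3.081 0.923
vertex 1.241 -3.555 1.251
vertex 1.168 -2.386 0.876
endloop
endfacet
facet normal -0.480 0.733 0.483
outer loop
vertex 0.154 -3.081 0.923
vertex 1.168 -2.386 0.876
vertex 0.34 -2.329 -0.033
endloop
endfacet
facet normal -0.934 0.346 0.091
outer loop
vertex 0.154 -3.081 0.923
vertex 0.34 -2.329 -0.033
vertex -0.099 -3.464 -0.218
endloop
endfacet
facet normal -0.891 -0.332 0.309
outer loop
vertex 0.154 -3.081 0.923
vertex -0.099 -3.464 -0.218
vertex 0.458 -4.221 0.576
endloop
endfacet
facet normal 0.540 0.287 0.791
outer loop
vertex 1.168 -2.386 0.876
vertex 1.241 -3.555 1.251
vertex 2.099 -3.096 0.498
endloop
endfacet
facet normal 0.129 -0.776 0.617
outer loop
vertex 1.241 -3.555 1.251
vertex 0.458 -4.221 0.576
vertex 1.66 -4.231 0.313
endloop
endfacet
facet normal -0.648 -0.724 -0.236
outer loop
vertex 0.458 -4.221 0.576
vertex -0.099 -3.464 -0.218
vertex 0.832 -4.174 -0.596
endloop
endfacet
facet normal -0.717 0.373 -0.589
outer loop
vertex -0.099 -3.464 -0.218
vertex 0.34 -2.329 -0.033
vertex 0.759 -3.005 -0.971
endloop
endfacet
facet normal 0.018 0.999 0.046
outer loop
vertex 0.34 -2.329 -0.033
vertex 1.168 -2.386 0.876
vertex 1.542 -2.339 -0.296
endloop
endfacet
facet normal 0.934 -0.346 -0.091
outer loop
vertex 1.846 -3.479 -0.643
vertex 2.099 -3.096 0.498
vertex 1.66 -4.231 0.313
endloop
endfacet
facet normal 0.480 -0.733 -0.483
outer loop
vertex 1.846 -3.479 -0.643
vertex 1.66 -4.231 0.313
vertex 0.832 -4.174 -0.596
endloop
endfacet
facet normal 0.157 -0.293 -0.943
outer loop
vertex 1.846 -3.479 -0.643
vertex 0.832 -4.174 -0.596
vertex 0.759 -3.005 -0.971
endloop
endfacet
facet normal 0.411 0.364 -0.836
outer loop
vertex 1.846 -3.479 -0.643
vertex 0.759 -3.005 -0.971
vertex 1.542 -2.339 -0.296
endloop
endfacet
facet normal 0.891 0.332 -0.309
outer loop
vertex 1.846 -3.479 -0.643
vertex 1.542 -2.339 -0.296
vertex 2.099 -3.096 0.498
endloop
endfacet
facet normal 0.717 -0.373 0.589
outer loop
vertex 1.66 -4.231 0.313
vertex 2.099 -3.096 0.498
vertex 1.241 -3.555 1.251
endloop
endfacet
facet normal -0.018 -0.999 -0.046
outer loop
vertex 0.832 -4.174 -0.596
vertex 1.66 -4.231 0.313
vertex 0.458 -4.221 0.576
endloop
endfacet
facet normal -0.540 -0.287 -0.791
outer loop
vertex 0.759 -3.005 -0.971
vertex 0.832 -4.174 -0.596
vertex -0.099 -3.464 -0.218
endloop
endfacet
facet normal -0.129 0.776 -0.617
outer loop
vertex 1.542 -2.339 -0.296
vertex 0.759 -3.005 -0.971
vertex 0.34 -2.329 -0.033
endloop
endfacet
facet normal 0.648 0.724 0.236
outer loop
vertex 2.099 -3.096 0.498
vertex 1.542 -2.339 -0.296
vertex 1.168 -2.386 0.876
endloop
endfacet

endsolid


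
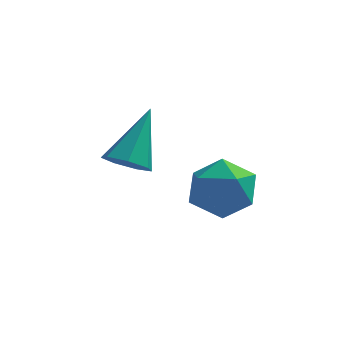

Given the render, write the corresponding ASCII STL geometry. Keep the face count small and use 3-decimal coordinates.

solid 
facet normal 0.343 0.730 0.591
outer loop
vertex 0.388 2.275 0.449
vertex 0.292 1.67 1.252
vertex 1.157 1.685 0.731
endloop
endfacet
facet normal 0.622 0.780 -0.065
outer loop
vertex 0.388 2.275 0.449
vertex 1.157 1.685 0.731
vertex 0.93 1.785 -0.248
endloop
endfacet
facet normal 0.084 0.845 -0.529
outer loop
vertex 0.388 2.275 0.449
vertex 0.93 1.785 -0.248
vertex -0.075 1.833 -0.331
endloop
endfacet
facet normal -0.527 0.835 -0.160
outer loop
vertex 0.388 2.275 0.449
vertex -0.075 1.833 -0.331
vertex -0.469 1.762 0.596
endloop
endfacet
facet normal -0.366 0.764 0.532
outer loop
vertex 0.388 2.275 0.449
vertex -0.469 1.762 0.596
vertex 0.292 1.67 1.252
endloop
endfacet
facet normal 0.964 0.169 -0.206
outer loop
vertex 0.93 1.785 -0.248
vertex 1.157 1.685 0.731
vertex 1.169 0.878 0.124
endloop
endfacet
facet normal 0.513 0.088 0.854
outer loop
vertex 1.157 1.685 0.731
vertex 0.292 1.67 1.252
vertex 0.775 0.807 1.051
endloop
endfacet
facet normal -0.636 0.143 0.758
outer loop
vertex 0.292 1.67 1.252
vertex -0.469 1.762 0.596
vertex -0.23 0.855 0.968
endloop
endfacet
facet normal -0.896 0.258 -0.361
outer loop
vertex -0.469 1.762 0.596
vertex -0.075 1.833 -0.331
vertex -0.457 0.955 -0.011
endloop
endfacet
facet normal 0.092 0.275 -0.957
outer loop
vertex -0.075 1.833 -0.331
vertex 0.93 1.785 -0.248
vertex 0.408 0.97 -0.532
endloop
endfacet
facet normal 0.527 -0.835 0.160
outer loop
vertex 0.312 0.365 0.271
vertex 1.169 0.878 0.124
vertex 0.775 0.807 1.051
endloop
endfacet
facet normal -0.084 -0.845 0.529
outer loop
vertex 0.312 0.365 0.271
vertex 0.775 0.807 1.051
vertex -0.23 0.855 0.968
endloop
endfacet
facet normal -0.622 -0.780 0.065
outer loop
vertex 0.312 0.365 0.271
vertex -0.23 0.855 0.968
vertex -0.457 0.955 -0.011
endloop
endfacet
facet normal -0.343 -0.730 -0.591
outer loop
vertex 0.312 0.365 0.271
vertex -0.457 0.955 -0.011
vertex 0.408 0.97 -0.532
endloop
endfacet
facet normal 0.366 -0.764 -0.532
outer loop
vertex 0.312 0.365 0.271
vertex 0.408 0.97 -0.532
vertex 1.169 0.878 0.124
endloop
endfacet
facet normal 0.896 -0.258 0.361
outer loop
vertex 0.775 0.807 1.051
vertex 1.169 0.878 0.124
vertex 1.157 1.685 0.731
endloop
endfacet
facet normal -0.092 -0.275 0.957
outer loop
vertex -0.23 0.855 0.968
vertex 0.775 0.807 1.051
vertex 0.292 1.67 1.252
endloop
endfacet
facet normal -0.964 -0.169 0.206
outer loop
vertex -0.457 0.955 -0.011
vertex -0.23 0.855 0.968
vertex -0.469 1.762 0.596
endloop
endfacet
facet normal -0.513 -0.088 -0.854
outer loop
vertex 0.408 0.97 -0.532
vertex -0.457 0.955 -0.011
vertex -0.075 1.833 -0.331
endloop
endfacet
facet normal 0.636 -0.143 -0.758
outer loop
vertex 1.169 0.878 0.124
vertex 0.408 0.97 -0.532
vertex 0.93 1.785 -0.248
endloop
endfacet
facet normal -0.219 -0.632 -0.743
outer loop
vertex -1.832 3.395 -0.434
vertex -2.489 3.257 -0.123
vertex -2.313 3.778 -0.618
endloop
endfacet
facet normal 0.662 0.669 -0.339
outer loop
vertex -1.832 3.395 -0.434
vertex -2.313 3.778 -0.618
vertex -2.051 4.523 1.363
endloop
endfacet
facet normal -0.220 -0.632 -0.743
outer loop
vertex -2.313 3.778 -0.618
vertex -2.489 3.257 -0.123
vertex -2.927 3.769 -0.429
endloop
endfacet
facet normal -0.117 0.935 -0.336
outer loop
vertex -2.313 3.778 -0.618
vertex -2.927 3.769 -0.429
vertex -2.051 4.523 1.363
endloop
endfacet
facet normal -0.220 -0.632 -0.743
outer loop
vertex -2.927 3.769 -0.429
vertex -2.489 3.257 -0.123
vertex -3.211 3.375 -0.01
endloop
endfacet
facet normal -0.756 0.648 0.097
outer loop
vertex -2.927 3.769 -0.429
vertex -3.211 3.375 -0.01
vertex -2.051 4.523 1.363
endloop
endfacet
facet normal -0.220 -0.633 -0.743
outer loop
vertex -3.211 3.375 -0.01
vertex -2.489 3.257 -0.123
vertex -2.952 2.892 0.325
endloop
endfacet
facet normal -0.774 0.024 0.633
outer loop
vertex -3.211 3.375 -0.01
vertex -2.952 2.892 0.325
vertex -2.051 4.523 1.363
endloop
endfacet
facet normal -0.219 -0.633 -0.742
outer loop
vertex -2.952 2.892 0.325
vertex -2.489 3.257 -0.123
vertex -2.344 2.684 0.323
endloop
endfacet
facet normal -0.157 -0.467 0.870
outer loop
vertex -2.952 2.892 0.325
vertex -2.344 2.684 0.323
vertex -2.051 4.523 1.363
endloop
endfacet
facet normal -0.219 -0.633 -0.742
outer loop
vertex -2.344 2.684 0.323
vertex -2.489 3.257 -0.123
vertex -1.846 2.908 -0.015
endloop
endfacet
facet normal 0.631 -0.456 0.628
outer loop
vertex -2.344 2.684 0.323
vertex -1.846 2.908 -0.015
vertex -2.051 4.523 1.363
endloop
endfacet
facet normal -0.219 -0.633 -0.743
outer loop
vertex -1.846 2.908 -0.015
vertex -2.489 3.257 -0.123
vertex -1.832 3.395 -0.434
endloop
endfacet
facet normal 0.995 0.049 0.090
outer loop
vertex -1.846 2.908 -0.015
vertex -1.832 3.395 -0.434
vertex -2.051 4.523 1.363
endloop
endfacet

endsolid


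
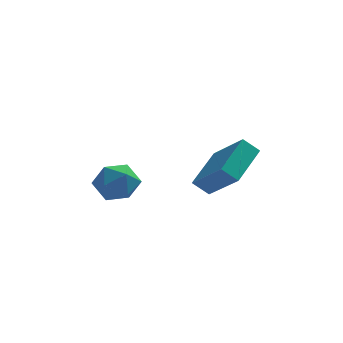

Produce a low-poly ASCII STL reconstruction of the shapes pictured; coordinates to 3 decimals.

solid 
facet normal -0.786 0.583 -0.207
outer loop
vertex -2.225 2.497 -4.293
vertex -2.779 1.981 -3.642
vertex -2.266 2.782 -3.336
endloop
endfacet
facet normal -0.174 0.942 -0.288
outer loop
vertex -2.225 2.497 -4.293
vertex -2.266 2.782 -3.336
vertex -1.394 2.794 -3.823
endloop
endfacet
facet normal 0.222 0.597 -0.771
outer loop
vertex -2.225 2.497 -4.293
vertex -1.394 2.794 -3.823
vertex -1.368 2.001 -4.43
endloop
endfacet
facet normal -0.144 0.025 -0.989
outer loop
vertex -2.225 2.497 -4.293
vertex -1.368 2.001 -4.43
vertex -2.224 1.498 -4.318
endloop
endfacet
facet normal -0.767 0.015 -0.641
outer loop
vertex -2.225 2.497 -4.293
vertex -2.224 1.498 -4.318
vertex -2.779 1.981 -3.642
endloop
endfacet
facet normal 0.174 0.926 0.335
outer loop
vertex -1.394 2.794 -3.823
vertex -2.266 2.782 -3.336
vertex -1.436 2.462 -2.882
endloop
endfacet
facet normal -0.816 0.345 0.464
outer loop
vertex -2.266 2.782 -3.336
vertex -2.779 1.981 -3.642
vertex -2.292 1.959 -2.77
endloop
endfacet
facet normal -0.786 -0.572 -0.237
outer loop
vertex -2.779 1.981 -3.642
vertex -2.224 1.498 -4.318
vertex -2.266 1.166 -3.377
endloop
endfacet
facet normal 0.223 -0.557 -0.800
outer loop
vertex -2.224 1.498 -4.318
vertex -1.368 2.001 -4.43
vertex -1.394 1.178 -3.864
endloop
endfacet
facet normal 0.816 0.368 -0.446
outer loop
vertex -1.368 2.001 -4.43
vertex -1.394 2.794 -3.823
vertex -0.881 1.979 -3.558
endloop
endfacet
facet normal 0.144 -0.025 0.989
outer loop
vertex -1.435 1.463 -2.907
vertex -1.436 2.462 -2.882
vertex -2.292 1.959 -2.77
endloop
endfacet
facet normal -0.222 -0.597 0.771
outer loop
vertex -1.435 1.463 -2.907
vertex -2.292 1.959 -2.77
vertex -2.266 1.166 -3.377
endloop
endfacet
facet normal 0.174 -0.942 0.288
outer loop
vertex -1.435 1.463 -2.907
vertex -2.266 1.166 -3.377
vertex -1.394 1.178 -3.864
endloop
endfacet
facet normal 0.786 -0.583 0.207
outer loop
vertex -1.435 1.463 -2.907
vertex -1.394 1.178 -3.864
vertex -0.881 1.979 -3.558
endloop
endfacet
facet normal 0.767 -0.015 0.641
outer loop
vertex -1.435 1.463 -2.907
vertex -0.881 1.979 -3.558
vertex -1.436 2.462 -2.882
endloop
endfacet
facet normal -0.223 0.557 0.800
outer loop
vertex -2.292 1.959 -2.77
vertex -1.436 2.462 -2.882
vertex -2.266 2.782 -3.336
endloop
endfacet
facet normal -0.816 -0.368 0.446
outer loop
vertex -2.266 1.166 -3.377
vertex -2.292 1.959 -2.77
vertex -2.779 1.981 -3.642
endloop
endfacet
facet normal -0.174 -0.926 -0.335
outer loop
vertex -1.394 1.178 -3.864
vertex -2.266 1.166 -3.377
vertex -2.224 1.498 -4.318
endloop
endfacet
facet normal 0.816 -0.345 -0.464
outer loop
vertex -0.881 1.979 -3.558
vertex -1.394 1.178 -3.864
vertex -1.368 2.001 -4.43
endloop
endfacet
facet normal 0.786 0.572 0.237
outer loop
vertex -1.436 2.462 -2.882
vertex -0.881 1.979 -3.558
vertex -1.394 2.794 -3.823
endloop
endfacet
facet normal -0.516 0.572 -0.638
outer loop
vertex 1.901 4.053 -3.032
vertex 2.556 3.992 -3.616
vertex 1.031 2.377 -3.831
endloop
endfacet
facet normal -0.744 0.070 0.664
outer loop
vertex 2.104 1.188 -2.504
vertex 1.901 4.053 -3.032
vertex 1.031 2.377 -3.831
endloop
endfacet
facet normal -0.515 0.572 -0.639
outer loop
vertex 1.031 2.377 -3.831
vertex 2.556 3.992 -3.616
vertex 1.687 2.316 -4.415
endloop
endfacet
facet normal -0.423 -0.818 -0.390
outer loop
vertex 1.687 2.316 -4.415
vertex 2.104 1.188 -2.504
vertex 1.031 2.377 -3.831
endloop
endfacet
facet normal 0.424 0.818 0.390
outer loop
vertex 1.901 4.053 -3.032
vertex 3.629 2.803 -2.289
vertex 2.556 3.992 -3.616
endloop
endfacet
facet normal -0.745 0.070 0.664
outer loop
vertex 2.973 2.864 -1.705
vertex 1.901 4.053 -3.032
vertex 2.104 1.188 -2.504
endloop
endfacet
facet normal 0.424 0.817 0.390
outer loop
vertex 2.973 2.864 -1.705
vertex 3.629 2.803 -2.289
vertex 1.901 4.053 -3.032
endloop
endfacet
facet normal 0.744 -0.069 -0.664
outer loop
vertex 2.556 3.992 -3.616
vertex 3.629 2.803 -2.289
vertex 1.687 2.316 -4.415
endloop
endfacet
facet normal -0.424 -0.817 -0.390
outer loop
vertex 2.759 1.127 -3.088
vertex 2.104 1.188 -2.504
vertex 1.687 2.316 -4.415
endloop
endfacet
facet normal 0.744 -0.070 -0.664
outer loop
vertex 1.687 2.316 -4.415
vertex 3.629 2.803 -2.289
vertex 2.759 1.127 -3.088
endloop
endfacet
facet normal 0.516 -0.572 0.638
outer loop
vertex 2.759 1.127 -3.088
vertex 2.973 2.864 -1.705
vertex 2.104 1.188 -2.504
endloop
endfacet
facet normal 0.515 -0.572 0.638
outer loop
vertex 3.629 2.803 -2.289
vertex 2.973 2.864 -1.705
vertex 2.759 1.127 -3.088
endloop
endfacet

endsolid


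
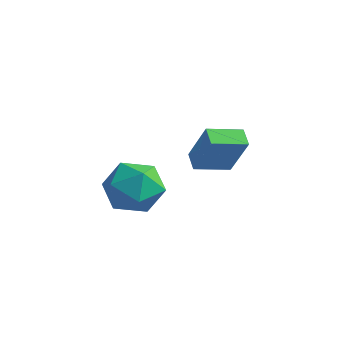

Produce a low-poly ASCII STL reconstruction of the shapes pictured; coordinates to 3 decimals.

solid 
facet normal -0.747 0.517 0.418
outer loop
vertex 1.324 2.597 3.555
vertex 2.02 3.854 3.246
vertex 0.42 2.675 1.841
endloop
endfacet
facet normal -0.474 -0.855 0.211
outer loop
vertex 1.04 2.246 1.494
vertex 1.324 2.597 3.555
vertex 0.42 2.675 1.841
endloop
endfacet
facet normal -0.747 0.517 0.417
outer loop
vertex 0.42 2.675 1.841
vertex 2.02 3.854 3.246
vertex 1.116 3.932 1.531
endloop
endfacet
facet normal -0.467 0.040 -0.884
outer loop
vertex 1.116 3.932 1.531
vertex 1.04 2.246 1.494
vertex 0.42 2.675 1.841
endloop
endfacet
facet normal 0.466 -0.041 0.884
outer loop
vertex 1.324 2.597 3.555
vertex 2.64 3.425 2.899
vertex 2.02 3.854 3.246
endloop
endfacet
facet normal -0.474 -0.855 0.211
outer loop
vertex 1.944 2.168 3.209
vertex 1.324 2.597 3.555
vertex 1.04 2.246 1.494
endloop
endfacet
facet normal 0.466 -0.040 0.884
outer loop
vertex 1.944 2.168 3.209
vertex 2.64 3.425 2.899
vertex 1.324 2.597 3.555
endloop
endfacet
facet normal 0.474 0.855 -0.211
outer loop
vertex 2.02 3.854 3.246
vertex 2.64 3.425 2.899
vertex 1.116 3.932 1.531
endloop
endfacet
facet normal -0.465 0.040 -0.884
outer loop
vertex 1.736 3.503 1.185
vertex 1.04 2.246 1.494
vertex 1.116 3.932 1.531
endloop
endfacet
facet normal 0.474 0.855 -0.211
outer loop
vertex 1.116 3.932 1.531
vertex 2.64 3.425 2.899
vertex 1.736 3.503 1.185
endloop
endfacet
facet normal 0.748 -0.517 -0.418
outer loop
vertex 1.736 3.503 1.185
vertex 1.944 2.168 3.209
vertex 1.04 2.246 1.494
endloop
endfacet
facet normal 0.747 -0.517 -0.418
outer loop
vertex 2.64 3.425 2.899
vertex 1.944 2.168 3.209
vertex 1.736 3.503 1.185
endloop
endfacet
facet normal -0.922 0.132 -0.363
outer loop
vertex 0.525 -0.818 1.033
vertex 0.062 -1.457 1.977
vertex 0.2 -0.238 2.068
endloop
endfacet
facet normal -0.500 0.679 -0.538
outer loop
vertex 0.525 -0.818 1.033
vertex 0.2 -0.238 2.068
vertex 1.242 0.071 1.49
endloop
endfacet
facet normal 0.055 0.421 -0.905
outer loop
vertex 0.525 -0.818 1.033
vertex 1.242 0.071 1.49
vertex 1.747 -0.957 1.042
endloop
endfacet
facet normal -0.025 -0.286 -0.958
outer loop
vertex 0.525 -0.818 1.033
vertex 1.747 -0.957 1.042
vertex 1.018 -1.901 1.343
endloop
endfacet
facet normal -0.629 -0.465 -0.623
outer loop
vertex 0.525 -0.818 1.033
vertex 1.018 -1.901 1.343
vertex 0.062 -1.457 1.977
endloop
endfacet
facet normal -0.249 0.966 0.067
outer loop
vertex 1.242 0.071 1.49
vertex 0.2 -0.238 2.068
vertex 1.222 -0.019 2.717
endloop
endfacet
facet normal -0.934 0.080 0.349
outer loop
vertex 0.2 -0.238 2.068
vertex 0.062 -1.457 1.977
vertex 0.493 -0.963 3.018
endloop
endfacet
facet normal -0.459 -0.885 -0.072
outer loop
vertex 0.062 -1.457 1.977
vertex 1.018 -1.901 1.343
vertex 0.998 -1.991 2.57
endloop
endfacet
facet normal 0.518 -0.596 -0.614
outer loop
vertex 1.018 -1.901 1.343
vertex 1.747 -0.957 1.042
vertex 2.04 -1.682 1.992
endloop
endfacet
facet normal 0.648 0.549 -0.529
outer loop
vertex 1.747 -0.957 1.042
vertex 1.242 0.071 1.49
vertex 2.178 -0.463 2.083
endloop
endfacet
facet normal 0.025 0.286 0.958
outer loop
vertex 1.715 -1.102 3.027
vertex 1.222 -0.019 2.717
vertex 0.493 -0.963 3.018
endloop
endfacet
facet normal -0.055 -0.421 0.905
outer loop
vertex 1.715 -1.102 3.027
vertex 0.493 -0.963 3.018
vertex 0.998 -1.991 2.57
endloop
endfacet
facet normal 0.500 -0.679 0.538
outer loop
vertex 1.715 -1.102 3.027
vertex 0.998 -1.991 2.57
vertex 2.04 -1.682 1.992
endloop
endfacet
facet normal 0.922 -0.132 0.363
outer loop
vertex 1.715 -1.102 3.027
vertex 2.04 -1.682 1.992
vertex 2.178 -0.463 2.083
endloop
endfacet
facet normal 0.629 0.465 0.623
outer loop
vertex 1.715 -1.102 3.027
vertex 2.178 -0.463 2.083
vertex 1.222 -0.019 2.717
endloop
endfacet
facet normal -0.518 0.596 0.614
outer loop
vertex 0.493 -0.963 3.018
vertex 1.222 -0.019 2.717
vertex 0.2 -0.238 2.068
endloop
endfacet
facet normal -0.648 -0.549 0.529
outer loop
vertex 0.998 -1.991 2.57
vertex 0.493 -0.963 3.018
vertex 0.062 -1.457 1.977
endloop
endfacet
facet normal 0.249 -0.966 -0.067
outer loop
vertex 2.04 -1.682 1.992
vertex 0.998 -1.991 2.57
vertex 1.018 -1.901 1.343
endloop
endfacet
facet normal 0.934 -0.080 -0.349
outer loop
vertex 2.178 -0.463 2.083
vertex 2.04 -1.682 1.992
vertex 1.747 -0.957 1.042
endloop
endfacet
facet normal 0.459 0.885 0.072
outer loop
vertex 1.222 -0.019 2.717
vertex 2.178 -0.463 2.083
vertex 1.242 0.071 1.49
endloop
endfacet

endsolid


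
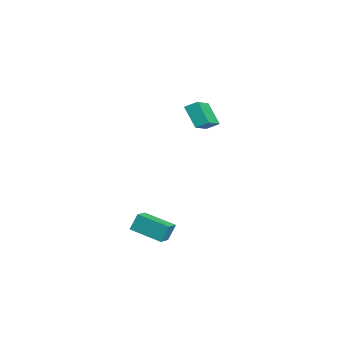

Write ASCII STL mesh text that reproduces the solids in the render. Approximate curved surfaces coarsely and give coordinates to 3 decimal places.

solid 
facet normal -0.807 0.442 -0.392
outer loop
vertex -4.683 2.403 3.747
vertex -4.484 3.153 4.183
vertex -3.754 2.926 2.423
endloop
endfacet
facet normal -0.225 -0.842 -0.490
outer loop
vertex -2.116 2.027 3.217
vertex -4.683 2.403 3.747
vertex -3.754 2.926 2.423
endloop
endfacet
facet normal -0.807 0.443 -0.392
outer loop
vertex -3.754 2.926 2.423
vertex -4.484 3.153 4.183
vertex -3.554 3.676 2.859
endloop
endfacet
facet normal 0.546 0.307 -0.779
outer loop
vertex -3.554 3.676 2.859
vertex -2.116 2.027 3.217
vertex -3.754 2.926 2.423
endloop
endfacet
facet normal -0.546 -0.308 0.779
outer loop
vertex -4.683 2.403 3.747
vertex -2.846 2.254 4.977
vertex -4.484 3.153 4.183
endloop
endfacet
facet normal -0.225 -0.842 -0.490
outer loop
vertex -3.046 1.504 4.541
vertex -4.683 2.403 3.747
vertex -2.116 2.027 3.217
endloop
endfacet
facet normal -0.547 -0.307 0.779
outer loop
vertex -3.046 1.504 4.541
vertex -2.846 2.254 4.977
vertex -4.683 2.403 3.747
endloop
endfacet
facet normal 0.225 0.842 0.490
outer loop
vertex -4.484 3.153 4.183
vertex -2.846 2.254 4.977
vertex -3.554 3.676 2.859
endloop
endfacet
facet normal 0.547 0.308 -0.779
outer loop
vertex -1.917 2.777 3.653
vertex -2.116 2.027 3.217
vertex -3.554 3.676 2.859
endloop
endfacet
facet normal 0.225 0.842 0.490
outer loop
vertex -3.554 3.676 2.859
vertex -2.846 2.254 4.977
vertex -1.917 2.777 3.653
endloop
endfacet
facet normal 0.807 -0.442 0.392
outer loop
vertex -1.917 2.777 3.653
vertex -3.046 1.504 4.541
vertex -2.116 2.027 3.217
endloop
endfacet
facet normal 0.807 -0.443 0.391
outer loop
vertex -2.846 2.254 4.977
vertex -3.046 1.504 4.541
vertex -1.917 2.777 3.653
endloop
endfacet
facet normal -0.833 0.465 -0.298
outer loop
vertex 2.712 -1.529 -1.233
vertex 3.797 0.055 -1.794
vertex 2.835 -1.988 -2.292
endloop
endfacet
facet normal -0.543 -0.792 0.280
outer loop
vertex 3.743 -2.495 -1.966
vertex 2.712 -1.529 -1.233
vertex 2.835 -1.988 -2.292
endloop
endfacet
facet normal -0.833 0.465 -0.299
outer loop
vertex 2.835 -1.988 -2.292
vertex 3.797 0.055 -1.794
vertex 3.92 -0.404 -2.852
endloop
endfacet
facet normal 0.107 -0.396 -0.912
outer loop
vertex 3.92 -0.404 -2.852
vertex 3.743 -2.495 -1.966
vertex 2.835 -1.988 -2.292
endloop
endfacet
facet normal -0.106 0.396 0.912
outer loop
vertex 2.712 -1.529 -1.233
vertex 4.705 -0.452 -1.468
vertex 3.797 0.055 -1.794
endloop
endfacet
facet normal -0.543 -0.792 0.280
outer loop
vertex 3.62 -2.036 -0.908
vertex 2.712 -1.529 -1.233
vertex 3.743 -2.495 -1.966
endloop
endfacet
facet normal -0.106 0.395 0.912
outer loop
vertex 3.62 -2.036 -0.908
vertex 4.705 -0.452 -1.468
vertex 2.712 -1.529 -1.233
endloop
endfacet
facet normal 0.543 0.792 -0.280
outer loop
vertex 3.797 0.055 -1.794
vertex 4.705 -0.452 -1.468
vertex 3.92 -0.404 -2.852
endloop
endfacet
facet normal 0.106 -0.396 -0.912
outer loop
vertex 4.828 -0.911 -2.527
vertex 3.743 -2.495 -1.966
vertex 3.92 -0.404 -2.852
endloop
endfacet
facet normal 0.542 0.792 -0.280
outer loop
vertex 3.92 -0.404 -2.852
vertex 4.705 -0.452 -1.468
vertex 4.828 -0.911 -2.527
endloop
endfacet
facet normal 0.833 -0.465 0.299
outer loop
vertex 4.828 -0.911 -2.527
vertex 3.62 -2.036 -0.908
vertex 3.743 -2.495 -1.966
endloop
endfacet
facet normal 0.833 -0.465 0.298
outer loop
vertex 4.705 -0.452 -1.468
vertex 3.62 -2.036 -0.908
vertex 4.828 -0.911 -2.527
endloop
endfacet

endsolid


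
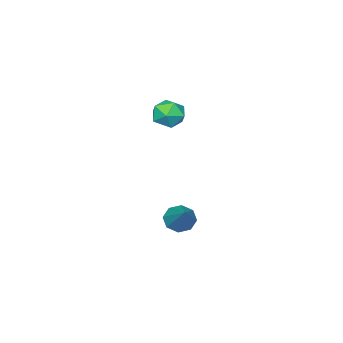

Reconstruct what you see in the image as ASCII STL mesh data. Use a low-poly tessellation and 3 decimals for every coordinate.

solid 
facet normal -0.586 0.000 0.810
outer loop
vertex 2.026 1.921 2.711
vertex 2.462 1.169 3.027
vertex 2.772 2.012 3.251
endloop
endfacet
facet normal -0.490 0.664 0.565
outer loop
vertex 2.026 1.921 2.711
vertex 2.772 2.012 3.251
vertex 2.666 2.56 2.514
endloop
endfacet
facet normal -0.719 0.686 -0.109
outer loop
vertex 2.026 1.921 2.711
vertex 2.666 2.56 2.514
vertex 2.289 2.057 1.834
endloop
endfacet
facet normal -0.959 0.035 -0.282
outer loop
vertex 2.026 1.921 2.711
vertex 2.289 2.057 1.834
vertex 2.164 1.197 2.152
endloop
endfacet
facet normal -0.876 -0.388 0.286
outer loop
vertex 2.026 1.921 2.711
vertex 2.164 1.197 2.152
vertex 2.462 1.169 3.027
endloop
endfacet
facet normal 0.212 0.799 0.563
outer loop
vertex 2.666 2.56 2.514
vertex 2.772 2.012 3.251
vertex 3.496 2.203 2.708
endloop
endfacet
facet normal 0.054 -0.275 0.960
outer loop
vertex 2.772 2.012 3.251
vertex 2.462 1.169 3.027
vertex 3.371 1.343 3.026
endloop
endfacet
facet normal -0.415 -0.903 0.112
outer loop
vertex 2.462 1.169 3.027
vertex 2.164 1.197 2.152
vertex 2.994 0.84 2.346
endloop
endfacet
facet normal -0.548 -0.219 -0.807
outer loop
vertex 2.164 1.197 2.152
vertex 2.289 2.057 1.834
vertex 2.888 1.388 1.609
endloop
endfacet
facet normal -0.160 0.834 -0.528
outer loop
vertex 2.289 2.057 1.834
vertex 2.666 2.56 2.514
vertex 3.198 2.231 1.833
endloop
endfacet
facet normal 0.959 -0.035 0.282
outer loop
vertex 3.634 1.479 2.149
vertex 3.496 2.203 2.708
vertex 3.371 1.343 3.026
endloop
endfacet
facet normal 0.719 -0.686 0.109
outer loop
vertex 3.634 1.479 2.149
vertex 3.371 1.343 3.026
vertex 2.994 0.84 2.346
endloop
endfacet
facet normal 0.490 -0.664 -0.565
outer loop
vertex 3.634 1.479 2.149
vertex 2.994 0.84 2.346
vertex 2.888 1.388 1.609
endloop
endfacet
facet normal 0.586 -0.000 -0.810
outer loop
vertex 3.634 1.479 2.149
vertex 2.888 1.388 1.609
vertex 3.198 2.231 1.833
endloop
endfacet
facet normal 0.876 0.388 -0.286
outer loop
vertex 3.634 1.479 2.149
vertex 3.198 2.231 1.833
vertex 3.496 2.203 2.708
endloop
endfacet
facet normal 0.548 0.219 0.807
outer loop
vertex 3.371 1.343 3.026
vertex 3.496 2.203 2.708
vertex 2.772 2.012 3.251
endloop
endfacet
facet normal 0.160 -0.834 0.528
outer loop
vertex 2.994 0.84 2.346
vertex 3.371 1.343 3.026
vertex 2.462 1.169 3.027
endloop
endfacet
facet normal -0.212 -0.799 -0.563
outer loop
vertex 2.888 1.388 1.609
vertex 2.994 0.84 2.346
vertex 2.164 1.197 2.152
endloop
endfacet
facet normal -0.054 0.275 -0.960
outer loop
vertex 3.198 2.231 1.833
vertex 2.888 1.388 1.609
vertex 2.289 2.057 1.834
endloop
endfacet
facet normal 0.415 0.903 -0.112
outer loop
vertex 3.496 2.203 2.708
vertex 3.198 2.231 1.833
vertex 2.666 2.56 2.514
endloop
endfacet
facet normal -0.470 -0.598 -0.649
outer loop
vertex 4.082 2.772 -4.301
vertex 3.373 2.952 -3.954
vertex 3.811 3.266 -4.56
endloop
endfacet
facet normal 0.877 0.275 -0.393
outer loop
vertex 4.082 2.772 -4.301
vertex 3.811 3.266 -4.56
vertex 4.407 4.268 -2.526
endloop
endfacet
facet normal -0.470 -0.598 -0.649
outer loop
vertex 3.811 3.266 -4.56
vertex 3.373 2.952 -3.954
vertex 3.283 3.576 -4.463
endloop
endfacet
facet normal 0.370 0.786 -0.496
outer loop
vertex 3.811 3.266 -4.56
vertex 3.283 3.576 -4.463
vertex 4.407 4.268 -2.526
endloop
endfacet
facet normal -0.470 -0.598 -0.650
outer loop
vertex 3.283 3.576 -4.463
vertex 3.373 2.952 -3.954
vertex 2.808 3.521 -4.069
endloop
endfacet
facet normal -0.263 0.947 -0.185
outer loop
vertex 3.283 3.576 -4.463
vertex 2.808 3.521 -4.069
vertex 4.407 4.268 -2.526
endloop
endfacet
facet normal -0.470 -0.598 -0.650
outer loop
vertex 2.808 3.521 -4.069
vertex 3.373 2.952 -3.954
vertex 2.664 3.132 -3.607
endloop
endfacet
facet normal -0.655 0.666 0.357
outer loop
vertex 2.808 3.521 -4.069
vertex 2.664 3.132 -3.607
vertex 4.407 4.268 -2.526
endloop
endfacet
facet normal -0.470 -0.599 -0.649
outer loop
vertex 2.664 3.132 -3.607
vertex 3.373 2.952 -3.954
vertex 2.936 2.639 -3.349
endloop
endfacet
facet normal -0.574 0.108 0.812
outer loop
vertex 2.664 3.132 -3.607
vertex 2.936 2.639 -3.349
vertex 4.407 4.268 -2.526
endloop
endfacet
facet normal -0.470 -0.599 -0.649
outer loop
vertex 2.936 2.639 -3.349
vertex 3.373 2.952 -3.954
vertex 3.464 2.329 -3.445
endloop
endfacet
facet normal -0.069 -0.400 0.914
outer loop
vertex 2.936 2.639 -3.349
vertex 3.464 2.329 -3.445
vertex 4.407 4.268 -2.526
endloop
endfacet
facet normal -0.470 -0.599 -0.649
outer loop
vertex 3.464 2.329 -3.445
vertex 3.373 2.952 -3.954
vertex 3.939 2.384 -3.84
endloop
endfacet
facet normal 0.567 -0.561 0.603
outer loop
vertex 3.464 2.329 -3.445
vertex 3.939 2.384 -3.84
vertex 4.407 4.268 -2.526
endloop
endfacet
facet normal -0.470 -0.598 -0.649
outer loop
vertex 3.939 2.384 -3.84
vertex 3.373 2.952 -3.954
vertex 4.082 2.772 -4.301
endloop
endfacet
facet normal 0.958 -0.281 0.061
outer loop
vertex 3.939 2.384 -3.84
vertex 4.082 2.772 -4.301
vertex 4.407 4.268 -2.526
endloop
endfacet

endsolid


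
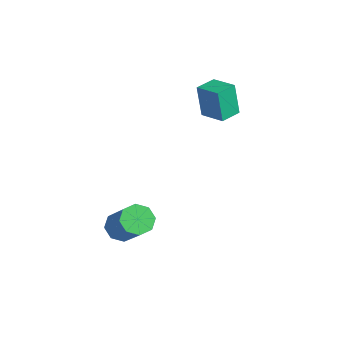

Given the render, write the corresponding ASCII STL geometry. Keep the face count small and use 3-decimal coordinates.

solid 
facet normal -0.685 0.069 -0.725
outer loop
vertex -1.218 -2.0 -4.533
vertex -1.713 -1.806 -4.047
vertex -1.24 -1.454 -4.46
endloop
endfacet
facet normal 0.728 0.120 -0.675
outer loop
vertex -1.218 -2.0 -4.533
vertex -1.24 -1.454 -4.46
vertex 0.268 -2.148 -2.958
endloop
endfacet
facet normal 0.728 0.118 -0.676
outer loop
vertex 0.268 -2.148 -2.958
vertex -1.24 -1.454 -4.46
vertex 0.246 -1.602 -2.886
endloop
endfacet
facet normal 0.684 -0.068 0.726
outer loop
vertex 0.268 -2.148 -2.958
vertex 0.246 -1.602 -2.886
vertex -0.227 -1.954 -2.473
endloop
endfacet
facet normal -0.685 0.068 -0.726
outer loop
vertex -1.24 -1.454 -4.46
vertex -1.713 -1.806 -4.047
vertex -1.539 -1.114 -4.146
endloop
endfacet
facet normal 0.487 0.784 -0.386
outer loop
vertex -1.24 -1.454 -4.46
vertex -1.539 -1.114 -4.146
vertex 0.246 -1.602 -2.886
endloop
endfacet
facet normal 0.487 0.784 -0.386
outer loop
vertex 0.246 -1.602 -2.886
vertex -1.539 -1.114 -4.146
vertex -0.053 -1.262 -2.572
endloop
endfacet
facet normal 0.685 -0.068 0.726
outer loop
vertex 0.246 -1.602 -2.886
vertex -0.053 -1.262 -2.572
vertex -0.227 -1.954 -2.473
endloop
endfacet
facet normal -0.685 0.068 -0.726
outer loop
vertex -1.539 -1.114 -4.146
vertex -1.713 -1.806 -4.047
vertex -1.94 -1.18 -3.774
endloop
endfacet
facet normal -0.041 0.990 0.132
outer loop
vertex -1.539 -1.114 -4.146
vertex -1.94 -1.18 -3.774
vertex -0.053 -1.262 -2.572
endloop
endfacet
facet normal -0.041 0.990 0.131
outer loop
vertex -0.053 -1.262 -2.572
vertex -1.94 -1.18 -3.774
vertex -0.454 -1.328 -2.199
endloop
endfacet
facet normal 0.686 -0.069 0.725
outer loop
vertex -0.053 -1.262 -2.572
vertex -0.454 -1.328 -2.199
vertex -0.227 -1.954 -2.473
endloop
endfacet
facet normal -0.684 0.068 -0.726
outer loop
vertex -1.94 -1.18 -3.774
vertex -1.713 -1.806 -4.047
vertex -2.208 -1.612 -3.562
endloop
endfacet
facet normal -0.543 0.617 0.570
outer loop
vertex -1.94 -1.18 -3.774
vertex -2.208 -1.612 -3.562
vertex -0.454 -1.328 -2.199
endloop
endfacet
facet normal -0.543 0.617 0.570
outer loop
vertex -0.454 -1.328 -2.199
vertex -2.208 -1.612 -3.562
vertex -0.722 -1.76 -1.987
endloop
endfacet
facet normal 0.685 -0.069 0.725
outer loop
vertex -0.454 -1.328 -2.199
vertex -0.722 -1.76 -1.987
vertex -0.227 -1.954 -2.473
endloop
endfacet
facet normal -0.684 0.068 -0.726
outer loop
vertex -2.208 -1.612 -3.562
vertex -1.713 -1.806 -4.047
vertex -2.186 -2.158 -3.634
endloop
endfacet
facet normal -0.728 -0.118 0.676
outer loop
vertex -2.208 -1.612 -3.562
vertex -2.186 -2.158 -3.634
vertex -0.722 -1.76 -1.987
endloop
endfacet
facet normal -0.728 -0.120 0.676
outer loop
vertex -0.722 -1.76 -1.987
vertex -2.186 -2.158 -3.634
vertex -0.7 -2.306 -2.06
endloop
endfacet
facet normal 0.685 -0.069 0.725
outer loop
vertex -0.722 -1.76 -1.987
vertex -0.7 -2.306 -2.06
vertex -0.227 -1.954 -2.473
endloop
endfacet
facet normal -0.685 0.068 -0.726
outer loop
vertex -2.186 -2.158 -3.634
vertex -1.713 -1.806 -4.047
vertex -1.887 -2.498 -3.948
endloop
endfacet
facet normal -0.487 -0.784 0.386
outer loop
vertex -2.186 -2.158 -3.634
vertex -1.887 -2.498 -3.948
vertex -0.7 -2.306 -2.06
endloop
endfacet
facet normal -0.487 -0.784 0.386
outer loop
vertex -0.7 -2.306 -2.06
vertex -1.887 -2.498 -3.948
vertex -0.401 -2.646 -2.374
endloop
endfacet
facet normal 0.685 -0.068 0.726
outer loop
vertex -0.7 -2.306 -2.06
vertex -0.401 -2.646 -2.374
vertex -0.227 -1.954 -2.473
endloop
endfacet
facet normal -0.686 0.069 -0.725
outer loop
vertex -1.887 -2.498 -3.948
vertex -1.713 -1.806 -4.047
vertex -1.486 -2.432 -4.321
endloop
endfacet
facet normal 0.041 -0.990 -0.132
outer loop
vertex -1.887 -2.498 -3.948
vertex -1.486 -2.432 -4.321
vertex -0.401 -2.646 -2.374
endloop
endfacet
facet normal 0.041 -0.990 -0.132
outer loop
vertex -0.401 -2.646 -2.374
vertex -1.486 -2.432 -4.321
vertex 0.0 -2.58 -2.746
endloop
endfacet
facet normal 0.685 -0.068 0.726
outer loop
vertex -0.401 -2.646 -2.374
vertex 0.0 -2.58 -2.746
vertex -0.227 -1.954 -2.473
endloop
endfacet
facet normal -0.685 0.069 -0.725
outer loop
vertex -1.486 -2.432 -4.321
vertex -1.713 -1.806 -4.047
vertex -1.218 -2.0 -4.533
endloop
endfacet
facet normal 0.543 -0.617 -0.570
outer loop
vertex -1.486 -2.432 -4.321
vertex -1.218 -2.0 -4.533
vertex 0.0 -2.58 -2.746
endloop
endfacet
facet normal 0.543 -0.617 -0.570
outer loop
vertex 0.0 -2.58 -2.746
vertex -1.218 -2.0 -4.533
vertex 0.268 -2.148 -2.958
endloop
endfacet
facet normal 0.684 -0.068 0.726
outer loop
vertex 0.0 -2.58 -2.746
vertex 0.268 -2.148 -2.958
vertex -0.227 -1.954 -2.473
endloop
endfacet
facet normal -0.950 -0.246 -0.191
outer loop
vertex -3.356 2.567 1.444
vertex -3.598 3.506 1.439
vertex -3.075 2.631 -0.038
endloop
endfacet
facet normal 0.250 -0.968 0.006
outer loop
vertex -1.982 2.914 0.181
vertex -3.356 2.567 1.444
vertex -3.075 2.631 -0.038
endloop
endfacet
facet normal -0.950 -0.246 -0.191
outer loop
vertex -3.075 2.631 -0.038
vertex -3.598 3.506 1.439
vertex -3.317 3.571 -0.043
endloop
endfacet
facet normal 0.186 0.043 -0.982
outer loop
vertex -3.317 3.571 -0.043
vertex -1.982 2.914 0.181
vertex -3.075 2.631 -0.038
endloop
endfacet
facet normal -0.186 -0.043 0.982
outer loop
vertex -3.356 2.567 1.444
vertex -2.505 3.789 1.658
vertex -3.598 3.506 1.439
endloop
endfacet
facet normal 0.249 -0.969 0.005
outer loop
vertex -2.263 2.849 1.663
vertex -3.356 2.567 1.444
vertex -1.982 2.914 0.181
endloop
endfacet
facet normal -0.186 -0.043 0.982
outer loop
vertex -2.263 2.849 1.663
vertex -2.505 3.789 1.658
vertex -3.356 2.567 1.444
endloop
endfacet
facet normal -0.250 0.968 -0.005
outer loop
vertex -3.598 3.506 1.439
vertex -2.505 3.789 1.658
vertex -3.317 3.571 -0.043
endloop
endfacet
facet normal 0.186 0.043 -0.982
outer loop
vertex -2.224 3.853 0.176
vertex -1.982 2.914 0.181
vertex -3.317 3.571 -0.043
endloop
endfacet
facet normal -0.249 0.969 -0.005
outer loop
vertex -3.317 3.571 -0.043
vertex -2.505 3.789 1.658
vertex -2.224 3.853 0.176
endloop
endfacet
facet normal 0.950 0.246 0.191
outer loop
vertex -2.224 3.853 0.176
vertex -2.263 2.849 1.663
vertex -1.982 2.914 0.181
endloop
endfacet
facet normal 0.950 0.246 0.191
outer loop
vertex -2.505 3.789 1.658
vertex -2.263 2.849 1.663
vertex -2.224 3.853 0.176
endloop
endfacet

endsolid
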